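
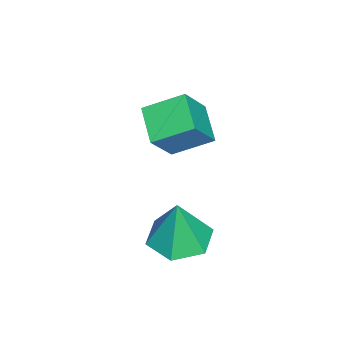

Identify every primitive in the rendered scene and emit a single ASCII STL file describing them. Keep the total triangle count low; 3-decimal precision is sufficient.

solid 
facet normal -0.558 0.255 -0.790
outer loop
vertex -3.772 1.768 2.696
vertex -2.684 2.402 2.132
vertex -3.389 0.508 2.019
endloop
endfacet
facet normal -0.789 -0.459 0.408
outer loop
vertex -2.536 0.118 3.228
vertex -3.772 1.768 2.696
vertex -3.389 0.508 2.019
endloop
endfacet
facet normal -0.557 0.255 -0.790
outer loop
vertex -3.389 0.508 2.019
vertex -2.684 2.402 2.132
vertex -2.301 1.142 1.456
endloop
endfacet
facet normal 0.259 -0.851 -0.457
outer loop
vertex -2.301 1.142 1.456
vertex -2.536 0.118 3.228
vertex -3.389 0.508 2.019
endloop
endfacet
facet normal -0.259 0.851 0.457
outer loop
vertex -3.772 1.768 2.696
vertex -1.831 2.012 3.341
vertex -2.684 2.402 2.132
endloop
endfacet
facet normal -0.789 -0.459 0.409
outer loop
vertex -2.919 1.378 3.904
vertex -3.772 1.768 2.696
vertex -2.536 0.118 3.228
endloop
endfacet
facet normal -0.259 0.851 0.457
outer loop
vertex -2.919 1.378 3.904
vertex -1.831 2.012 3.341
vertex -3.772 1.768 2.696
endloop
endfacet
facet normal 0.789 0.459 -0.409
outer loop
vertex -2.684 2.402 2.132
vertex -1.831 2.012 3.341
vertex -2.301 1.142 1.456
endloop
endfacet
facet normal 0.259 -0.851 -0.457
outer loop
vertex -1.448 0.752 2.664
vertex -2.536 0.118 3.228
vertex -2.301 1.142 1.456
endloop
endfacet
facet normal 0.789 0.459 -0.409
outer loop
vertex -2.301 1.142 1.456
vertex -1.831 2.012 3.341
vertex -1.448 0.752 2.664
endloop
endfacet
facet normal 0.558 -0.254 0.790
outer loop
vertex -1.448 0.752 2.664
vertex -2.919 1.378 3.904
vertex -2.536 0.118 3.228
endloop
endfacet
facet normal 0.557 -0.255 0.790
outer loop
vertex -1.831 2.012 3.341
vertex -2.919 1.378 3.904
vertex -1.448 0.752 2.664
endloop
endfacet
facet normal -0.133 0.002 -0.991
outer loop
vertex 0.736 1.275 -0.098
vertex 0.181 2.151 -0.022
vertex 1.211 2.198 -0.16
endloop
endfacet
facet normal 0.845 -0.412 0.341
outer loop
vertex 0.736 1.275 -0.098
vertex 1.211 2.198 -0.16
vertex 0.419 2.149 1.742
endloop
endfacet
facet normal -0.133 0.001 -0.991
outer loop
vertex 1.211 2.198 -0.16
vertex 0.181 2.151 -0.022
vertex 0.657 3.074 -0.085
endloop
endfacet
facet normal 0.806 0.480 0.348
outer loop
vertex 1.211 2.198 -0.16
vertex 0.657 3.074 -0.085
vertex 0.419 2.149 1.742
endloop
endfacet
facet normal -0.134 0.001 -0.991
outer loop
vertex 0.657 3.074 -0.085
vertex 0.181 2.151 -0.022
vertex -0.373 3.028 0.054
endloop
endfacet
facet normal 0.021 0.891 0.454
outer loop
vertex 0.657 3.074 -0.085
vertex -0.373 3.028 0.054
vertex 0.419 2.149 1.742
endloop
endfacet
facet normal -0.133 0.002 -0.991
outer loop
vertex -0.373 3.028 0.054
vertex 0.181 2.151 -0.022
vertex -0.848 2.105 0.116
endloop
endfacet
facet normal -0.725 0.410 0.554
outer loop
vertex -0.373 3.028 0.054
vertex -0.848 2.105 0.116
vertex 0.419 2.149 1.742
endloop
endfacet
facet normal -0.133 0.002 -0.991
outer loop
vertex -0.848 2.105 0.116
vertex 0.181 2.151 -0.022
vertex -0.294 1.229 0.04
endloop
endfacet
facet normal -0.685 -0.481 0.547
outer loop
vertex -0.848 2.105 0.116
vertex -0.294 1.229 0.04
vertex 0.419 2.149 1.742
endloop
endfacet
facet normal -0.133 0.002 -0.991
outer loop
vertex -0.294 1.229 0.04
vertex 0.181 2.151 -0.022
vertex 0.736 1.275 -0.098
endloop
endfacet
facet normal 0.099 -0.892 0.441
outer loop
vertex -0.294 1.229 0.04
vertex 0.736 1.275 -0.098
vertex 0.419 2.149 1.742
endloop
endfacet

endsolid


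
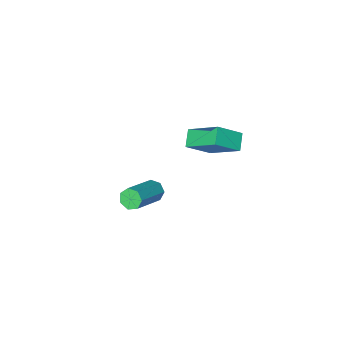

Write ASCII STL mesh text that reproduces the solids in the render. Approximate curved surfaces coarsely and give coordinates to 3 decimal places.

solid 
facet normal -0.585 -0.597 0.549
outer loop
vertex -3.219 -2.656 -1.204
vertex -4.52 -2.324 -2.23
vertex -2.66 -4.368 -2.468
endloop
endfacet
facet normal 0.770 -0.197 0.607
outer loop
vertex -2.04 -3.736 -3.05
vertex -3.219 -2.656 -1.204
vertex -2.66 -4.368 -2.468
endloop
endfacet
facet normal -0.585 -0.596 0.550
outer loop
vertex -2.66 -4.368 -2.468
vertex -4.52 -2.324 -2.23
vertex -3.962 -4.036 -3.493
endloop
endfacet
facet normal 0.254 -0.778 -0.575
outer loop
vertex -3.962 -4.036 -3.493
vertex -2.04 -3.736 -3.05
vertex -2.66 -4.368 -2.468
endloop
endfacet
facet normal -0.254 0.778 0.574
outer loop
vertex -3.219 -2.656 -1.204
vertex -3.9 -1.692 -2.812
vertex -4.52 -2.324 -2.23
endloop
endfacet
facet normal 0.770 -0.197 0.607
outer loop
vertex -2.598 -2.024 -1.787
vertex -3.219 -2.656 -1.204
vertex -2.04 -3.736 -3.05
endloop
endfacet
facet normal -0.253 0.779 0.574
outer loop
vertex -2.598 -2.024 -1.787
vertex -3.9 -1.692 -2.812
vertex -3.219 -2.656 -1.204
endloop
endfacet
facet normal -0.770 0.197 -0.607
outer loop
vertex -4.52 -2.324 -2.23
vertex -3.9 -1.692 -2.812
vertex -3.962 -4.036 -3.493
endloop
endfacet
facet normal 0.254 -0.779 -0.574
outer loop
vertex -3.341 -3.404 -4.076
vertex -2.04 -3.736 -3.05
vertex -3.962 -4.036 -3.493
endloop
endfacet
facet normal -0.770 0.197 -0.607
outer loop
vertex -3.962 -4.036 -3.493
vertex -3.9 -1.692 -2.812
vertex -3.341 -3.404 -4.076
endloop
endfacet
facet normal 0.585 0.596 -0.549
outer loop
vertex -3.341 -3.404 -4.076
vertex -2.598 -2.024 -1.787
vertex -2.04 -3.736 -3.05
endloop
endfacet
facet normal 0.585 0.597 -0.550
outer loop
vertex -3.9 -1.692 -2.812
vertex -2.598 -2.024 -1.787
vertex -3.341 -3.404 -4.076
endloop
endfacet
facet normal -0.825 -0.311 -0.471
outer loop
vertex 1.914 -1.814 -2.918
vertex 1.568 -1.456 -2.548
vertex 1.826 -1.313 -3.094
endloop
endfacet
facet normal 0.540 -0.193 -0.819
outer loop
vertex 1.914 -1.814 -2.918
vertex 1.826 -1.313 -3.094
vertex 3.697 -1.142 -1.901
endloop
endfacet
facet normal 0.540 -0.193 -0.819
outer loop
vertex 3.697 -1.142 -1.901
vertex 1.826 -1.313 -3.094
vertex 3.609 -0.642 -2.077
endloop
endfacet
facet normal 0.826 0.311 0.470
outer loop
vertex 3.697 -1.142 -1.901
vertex 3.609 -0.642 -2.077
vertex 3.352 -0.784 -1.532
endloop
endfacet
facet normal -0.825 -0.310 -0.471
outer loop
vertex 1.826 -1.313 -3.094
vertex 1.568 -1.456 -2.548
vertex 1.544 -0.92 -2.859
endloop
endfacet
facet normal 0.208 0.608 -0.766
outer loop
vertex 1.826 -1.313 -3.094
vertex 1.544 -0.92 -2.859
vertex 3.609 -0.642 -2.077
endloop
endfacet
facet normal 0.209 0.607 -0.767
outer loop
vertex 3.609 -0.642 -2.077
vertex 1.544 -0.92 -2.859
vertex 3.327 -0.248 -1.842
endloop
endfacet
facet normal 0.826 0.311 0.470
outer loop
vertex 3.609 -0.642 -2.077
vertex 3.327 -0.248 -1.842
vertex 3.352 -0.784 -1.532
endloop
endfacet
facet normal -0.826 -0.310 -0.471
outer loop
vertex 1.544 -0.92 -2.859
vertex 1.568 -1.456 -2.548
vertex 1.28 -0.93 -2.39
endloop
endfacet
facet normal -0.280 0.950 -0.137
outer loop
vertex 1.544 -0.92 -2.859
vertex 1.28 -0.93 -2.39
vertex 3.327 -0.248 -1.842
endloop
endfacet
facet normal -0.280 0.950 -0.135
outer loop
vertex 3.327 -0.248 -1.842
vertex 1.28 -0.93 -2.39
vertex 3.064 -0.259 -1.373
endloop
endfacet
facet normal 0.826 0.311 0.470
outer loop
vertex 3.327 -0.248 -1.842
vertex 3.064 -0.259 -1.373
vertex 3.352 -0.784 -1.532
endloop
endfacet
facet normal -0.826 -0.311 -0.470
outer loop
vertex 1.28 -0.93 -2.39
vertex 1.568 -1.456 -2.548
vertex 1.234 -1.336 -2.04
endloop
endfacet
facet normal -0.557 0.577 0.597
outer loop
vertex 1.28 -0.93 -2.39
vertex 1.234 -1.336 -2.04
vertex 3.064 -0.259 -1.373
endloop
endfacet
facet normal -0.557 0.578 0.596
outer loop
vertex 3.064 -0.259 -1.373
vertex 1.234 -1.336 -2.04
vertex 3.017 -0.665 -1.023
endloop
endfacet
facet normal 0.826 0.310 0.471
outer loop
vertex 3.064 -0.259 -1.373
vertex 3.017 -0.665 -1.023
vertex 3.352 -0.784 -1.532
endloop
endfacet
facet normal -0.826 -0.310 -0.470
outer loop
vertex 1.234 -1.336 -2.04
vertex 1.568 -1.456 -2.548
vertex 1.439 -1.832 -2.073
endloop
endfacet
facet normal -0.415 -0.230 0.880
outer loop
vertex 1.234 -1.336 -2.04
vertex 1.439 -1.832 -2.073
vertex 3.017 -0.665 -1.023
endloop
endfacet
facet normal -0.415 -0.230 0.880
outer loop
vertex 3.017 -0.665 -1.023
vertex 1.439 -1.832 -2.073
vertex 3.222 -1.161 -1.056
endloop
endfacet
facet normal 0.826 0.310 0.471
outer loop
vertex 3.017 -0.665 -1.023
vertex 3.222 -1.161 -1.056
vertex 3.352 -0.784 -1.532
endloop
endfacet
facet normal -0.826 -0.311 -0.470
outer loop
vertex 1.439 -1.832 -2.073
vertex 1.568 -1.456 -2.548
vertex 1.742 -2.045 -2.464
endloop
endfacet
facet normal 0.039 -0.864 0.501
outer loop
vertex 1.439 -1.832 -2.073
vertex 1.742 -2.045 -2.464
vertex 3.222 -1.161 -1.056
endloop
endfacet
facet normal 0.041 -0.865 0.500
outer loop
vertex 3.222 -1.161 -1.056
vertex 1.742 -2.045 -2.464
vertex 3.525 -1.373 -1.447
endloop
endfacet
facet normal 0.825 0.310 0.471
outer loop
vertex 3.222 -1.161 -1.056
vertex 3.525 -1.373 -1.447
vertex 3.352 -0.784 -1.532
endloop
endfacet
facet normal -0.825 -0.311 -0.471
outer loop
vertex 1.742 -2.045 -2.464
vertex 1.568 -1.456 -2.548
vertex 1.914 -1.814 -2.918
endloop
endfacet
facet normal 0.465 -0.848 -0.255
outer loop
vertex 1.742 -2.045 -2.464
vertex 1.914 -1.814 -2.918
vertex 3.525 -1.373 -1.447
endloop
endfacet
facet normal 0.465 -0.848 -0.255
outer loop
vertex 3.525 -1.373 -1.447
vertex 1.914 -1.814 -2.918
vertex 3.697 -1.142 -1.901
endloop
endfacet
facet normal 0.826 0.310 0.471
outer loop
vertex 3.525 -1.373 -1.447
vertex 3.697 -1.142 -1.901
vertex 3.352 -0.784 -1.532
endloop
endfacet

endsolid


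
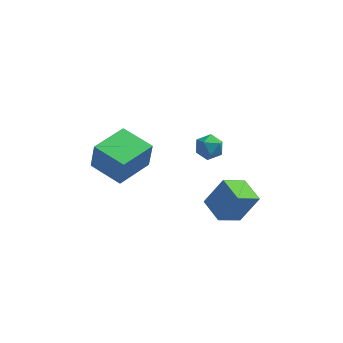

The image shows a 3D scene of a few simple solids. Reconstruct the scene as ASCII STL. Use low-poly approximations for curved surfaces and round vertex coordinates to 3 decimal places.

solid 
facet normal -0.780 0.617 0.103
outer loop
vertex -3.894 -0.9 0.371
vertex -2.674 0.666 0.231
vertex -4.075 -0.888 -1.068
endloop
endfacet
facet normal -0.613 -0.787 0.071
outer loop
vertex -2.686 -1.986 -1.251
vertex -3.894 -0.9 0.371
vertex -4.075 -0.888 -1.068
endloop
endfacet
facet normal -0.780 0.617 0.103
outer loop
vertex -4.075 -0.888 -1.068
vertex -2.674 0.666 0.231
vertex -2.855 0.678 -1.208
endloop
endfacet
facet normal -0.124 0.008 -0.992
outer loop
vertex -2.855 0.678 -1.208
vertex -2.686 -1.986 -1.251
vertex -4.075 -0.888 -1.068
endloop
endfacet
facet normal 0.124 -0.008 0.992
outer loop
vertex -3.894 -0.9 0.371
vertex -1.285 -0.432 0.048
vertex -2.674 0.666 0.231
endloop
endfacet
facet normal -0.613 -0.787 0.071
outer loop
vertex -2.505 -1.998 0.188
vertex -3.894 -0.9 0.371
vertex -2.686 -1.986 -1.251
endloop
endfacet
facet normal 0.124 -0.008 0.992
outer loop
vertex -2.505 -1.998 0.188
vertex -1.285 -0.432 0.048
vertex -3.894 -0.9 0.371
endloop
endfacet
facet normal 0.613 0.787 -0.071
outer loop
vertex -2.674 0.666 0.231
vertex -1.285 -0.432 0.048
vertex -2.855 0.678 -1.208
endloop
endfacet
facet normal -0.124 0.008 -0.992
outer loop
vertex -1.466 -0.42 -1.391
vertex -2.686 -1.986 -1.251
vertex -2.855 0.678 -1.208
endloop
endfacet
facet normal 0.613 0.787 -0.071
outer loop
vertex -2.855 0.678 -1.208
vertex -1.285 -0.432 0.048
vertex -1.466 -0.42 -1.391
endloop
endfacet
facet normal 0.780 -0.617 -0.103
outer loop
vertex -1.466 -0.42 -1.391
vertex -2.505 -1.998 0.188
vertex -2.686 -1.986 -1.251
endloop
endfacet
facet normal 0.780 -0.617 -0.103
outer loop
vertex -1.285 -0.432 0.048
vertex -2.505 -1.998 0.188
vertex -1.466 -0.42 -1.391
endloop
endfacet
facet normal -0.519 -0.177 -0.836
outer loop
vertex 1.751 -2.673 -3.16
vertex 1.073 -1.543 -2.978
vertex 2.745 -1.951 -3.93
endloop
endfacet
facet normal 0.510 -0.849 -0.137
outer loop
vertex 3.607 -1.657 -2.542
vertex 1.751 -2.673 -3.16
vertex 2.745 -1.951 -3.93
endloop
endfacet
facet normal -0.519 -0.177 -0.836
outer loop
vertex 2.745 -1.951 -3.93
vertex 1.073 -1.543 -2.978
vertex 2.067 -0.822 -3.748
endloop
endfacet
facet normal 0.686 0.497 -0.531
outer loop
vertex 2.067 -0.822 -3.748
vertex 3.607 -1.657 -2.542
vertex 2.745 -1.951 -3.93
endloop
endfacet
facet normal -0.686 -0.497 0.531
outer loop
vertex 1.751 -2.673 -3.16
vertex 1.935 -1.249 -1.59
vertex 1.073 -1.543 -2.978
endloop
endfacet
facet normal 0.510 -0.849 -0.136
outer loop
vertex 2.613 -2.378 -1.772
vertex 1.751 -2.673 -3.16
vertex 3.607 -1.657 -2.542
endloop
endfacet
facet normal -0.686 -0.497 0.532
outer loop
vertex 2.613 -2.378 -1.772
vertex 1.935 -1.249 -1.59
vertex 1.751 -2.673 -3.16
endloop
endfacet
facet normal -0.510 0.849 0.137
outer loop
vertex 1.073 -1.543 -2.978
vertex 1.935 -1.249 -1.59
vertex 2.067 -0.822 -3.748
endloop
endfacet
facet normal 0.686 0.497 -0.532
outer loop
vertex 2.929 -0.527 -2.36
vertex 3.607 -1.657 -2.542
vertex 2.067 -0.822 -3.748
endloop
endfacet
facet normal -0.511 0.849 0.137
outer loop
vertex 2.067 -0.822 -3.748
vertex 1.935 -1.249 -1.59
vertex 2.929 -0.527 -2.36
endloop
endfacet
facet normal 0.519 0.177 0.836
outer loop
vertex 2.929 -0.527 -2.36
vertex 2.613 -2.378 -1.772
vertex 3.607 -1.657 -2.542
endloop
endfacet
facet normal 0.519 0.177 0.836
outer loop
vertex 1.935 -1.249 -1.59
vertex 2.613 -2.378 -1.772
vertex 2.929 -0.527 -2.36
endloop
endfacet
facet normal -0.352 0.835 0.424
outer loop
vertex 1.177 2.318 -2.125
vertex 0.648 1.913 -1.766
vertex 1.321 2.031 -1.44
endloop
endfacet
facet normal 0.349 0.888 0.299
outer loop
vertex 1.177 2.318 -2.125
vertex 1.321 2.031 -1.44
vertex 1.851 2.005 -1.981
endloop
endfacet
facet normal 0.455 0.796 -0.400
outer loop
vertex 1.177 2.318 -2.125
vertex 1.851 2.005 -1.981
vertex 1.505 1.871 -2.641
endloop
endfacet
facet normal -0.179 0.685 -0.707
outer loop
vertex 1.177 2.318 -2.125
vertex 1.505 1.871 -2.641
vertex 0.761 1.814 -2.508
endloop
endfacet
facet normal -0.677 0.709 -0.198
outer loop
vertex 1.177 2.318 -2.125
vertex 0.761 1.814 -2.508
vertex 0.648 1.913 -1.766
endloop
endfacet
facet normal 0.676 0.357 0.645
outer loop
vertex 1.851 2.005 -1.981
vertex 1.321 2.031 -1.44
vertex 1.739 1.406 -1.532
endloop
endfacet
facet normal -0.458 0.270 0.847
outer loop
vertex 1.321 2.031 -1.44
vertex 0.648 1.913 -1.766
vertex 0.995 1.349 -1.399
endloop
endfacet
facet normal -0.985 0.065 -0.159
outer loop
vertex 0.648 1.913 -1.766
vertex 0.761 1.814 -2.508
vertex 0.649 1.215 -2.059
endloop
endfacet
facet normal -0.178 0.026 -0.984
outer loop
vertex 0.761 1.814 -2.508
vertex 1.505 1.871 -2.641
vertex 1.179 1.189 -2.6
endloop
endfacet
facet normal 0.849 0.206 -0.487
outer loop
vertex 1.505 1.871 -2.641
vertex 1.851 2.005 -1.981
vertex 1.852 1.307 -2.274
endloop
endfacet
facet normal 0.179 -0.685 0.707
outer loop
vertex 1.323 0.902 -1.915
vertex 1.739 1.406 -1.532
vertex 0.995 1.349 -1.399
endloop
endfacet
facet normal -0.455 -0.796 0.400
outer loop
vertex 1.323 0.902 -1.915
vertex 0.995 1.349 -1.399
vertex 0.649 1.215 -2.059
endloop
endfacet
facet normal -0.349 -0.888 -0.299
outer loop
vertex 1.323 0.902 -1.915
vertex 0.649 1.215 -2.059
vertex 1.179 1.189 -2.6
endloop
endfacet
facet normal 0.352 -0.835 -0.424
outer loop
vertex 1.323 0.902 -1.915
vertex 1.179 1.189 -2.6
vertex 1.852 1.307 -2.274
endloop
endfacet
facet normal 0.677 -0.709 0.198
outer loop
vertex 1.323 0.902 -1.915
vertex 1.852 1.307 -2.274
vertex 1.739 1.406 -1.532
endloop
endfacet
facet normal 0.178 -0.026 0.984
outer loop
vertex 0.995 1.349 -1.399
vertex 1.739 1.406 -1.532
vertex 1.321 2.031 -1.44
endloop
endfacet
facet normal -0.849 -0.206 0.487
outer loop
vertex 0.649 1.215 -2.059
vertex 0.995 1.349 -1.399
vertex 0.648 1.913 -1.766
endloop
endfacet
facet normal -0.676 -0.357 -0.645
outer loop
vertex 1.179 1.189 -2.6
vertex 0.649 1.215 -2.059
vertex 0.761 1.814 -2.508
endloop
endfacet
facet normal 0.458 -0.270 -0.847
outer loop
vertex 1.852 1.307 -2.274
vertex 1.179 1.189 -2.6
vertex 1.505 1.871 -2.641
endloop
endfacet
facet normal 0.985 -0.065 0.159
outer loop
vertex 1.739 1.406 -1.532
vertex 1.852 1.307 -2.274
vertex 1.851 2.005 -1.981
endloop
endfacet

endsolid


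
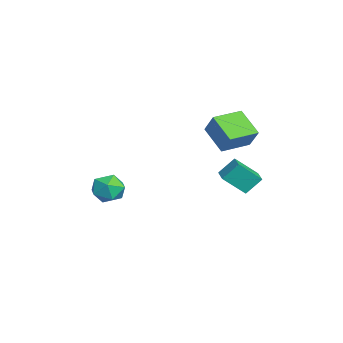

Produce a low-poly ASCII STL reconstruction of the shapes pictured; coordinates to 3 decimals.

solid 
facet normal -0.703 -0.415 0.577
outer loop
vertex -1.348 2.332 4.526
vertex -2.35 4.119 4.59
vertex -2.194 1.905 3.188
endloop
endfacet
facet normal 0.489 -0.872 -0.031
outer loop
vertex -0.71 2.781 1.97
vertex -1.348 2.332 4.526
vertex -2.194 1.905 3.188
endloop
endfacet
facet normal -0.704 -0.415 0.577
outer loop
vertex -2.194 1.905 3.188
vertex -2.35 4.119 4.59
vertex -3.196 3.692 3.251
endloop
endfacet
facet normal -0.516 -0.261 -0.816
outer loop
vertex -3.196 3.692 3.251
vertex -0.71 2.781 1.97
vertex -2.194 1.905 3.188
endloop
endfacet
facet normal 0.516 0.260 0.816
outer loop
vertex -1.348 2.332 4.526
vertex -0.866 4.995 3.372
vertex -2.35 4.119 4.59
endloop
endfacet
facet normal 0.489 -0.872 -0.031
outer loop
vertex 0.136 3.208 3.309
vertex -1.348 2.332 4.526
vertex -0.71 2.781 1.97
endloop
endfacet
facet normal 0.516 0.260 0.816
outer loop
vertex 0.136 3.208 3.309
vertex -0.866 4.995 3.372
vertex -1.348 2.332 4.526
endloop
endfacet
facet normal -0.489 0.872 0.031
outer loop
vertex -2.35 4.119 4.59
vertex -0.866 4.995 3.372
vertex -3.196 3.692 3.251
endloop
endfacet
facet normal -0.516 -0.260 -0.816
outer loop
vertex -1.712 4.568 2.034
vertex -0.71 2.781 1.97
vertex -3.196 3.692 3.251
endloop
endfacet
facet normal -0.489 0.872 0.031
outer loop
vertex -3.196 3.692 3.251
vertex -0.866 4.995 3.372
vertex -1.712 4.568 2.034
endloop
endfacet
facet normal 0.703 0.415 -0.577
outer loop
vertex -1.712 4.568 2.034
vertex 0.136 3.208 3.309
vertex -0.71 2.781 1.97
endloop
endfacet
facet normal 0.703 0.415 -0.577
outer loop
vertex -0.866 4.995 3.372
vertex 0.136 3.208 3.309
vertex -1.712 4.568 2.034
endloop
endfacet
facet normal 0.439 0.461 0.771
outer loop
vertex -1.506 -2.899 -1.223
vertex -2.182 -3.531 -0.46
vertex -1.118 -3.956 -0.812
endloop
endfacet
facet normal 0.886 0.410 0.217
outer loop
vertex -1.506 -2.899 -1.223
vertex -1.118 -3.956 -0.812
vertex -0.968 -3.67 -1.966
endloop
endfacet
facet normal 0.584 0.737 -0.341
outer loop
vertex -1.506 -2.899 -1.223
vertex -0.968 -3.67 -1.966
vertex -1.939 -3.068 -2.328
endloop
endfacet
facet normal -0.050 0.990 -0.132
outer loop
vertex -1.506 -2.899 -1.223
vertex -1.939 -3.068 -2.328
vertex -2.689 -2.982 -1.397
endloop
endfacet
facet normal -0.139 0.820 0.556
outer loop
vertex -1.506 -2.899 -1.223
vertex -2.689 -2.982 -1.397
vertex -2.182 -3.531 -0.46
endloop
endfacet
facet normal 0.958 -0.282 0.055
outer loop
vertex -0.968 -3.67 -1.966
vertex -1.118 -3.956 -0.812
vertex -1.311 -4.778 -1.663
endloop
endfacet
facet normal 0.236 -0.198 0.951
outer loop
vertex -1.118 -3.956 -0.812
vertex -2.182 -3.531 -0.46
vertex -2.061 -4.692 -0.732
endloop
endfacet
facet normal -0.701 0.382 0.603
outer loop
vertex -2.182 -3.531 -0.46
vertex -2.689 -2.982 -1.397
vertex -3.032 -4.09 -1.094
endloop
endfacet
facet normal -0.556 0.657 -0.509
outer loop
vertex -2.689 -2.982 -1.397
vertex -1.939 -3.068 -2.328
vertex -2.882 -3.804 -2.248
endloop
endfacet
facet normal 0.469 0.247 -0.848
outer loop
vertex -1.939 -3.068 -2.328
vertex -0.968 -3.67 -1.966
vertex -1.818 -4.229 -2.6
endloop
endfacet
facet normal 0.050 -0.990 0.132
outer loop
vertex -2.494 -4.861 -1.837
vertex -1.311 -4.778 -1.663
vertex -2.061 -4.692 -0.732
endloop
endfacet
facet normal -0.584 -0.737 0.341
outer loop
vertex -2.494 -4.861 -1.837
vertex -2.061 -4.692 -0.732
vertex -3.032 -4.09 -1.094
endloop
endfacet
facet normal -0.886 -0.410 -0.217
outer loop
vertex -2.494 -4.861 -1.837
vertex -3.032 -4.09 -1.094
vertex -2.882 -3.804 -2.248
endloop
endfacet
facet normal -0.439 -0.461 -0.771
outer loop
vertex -2.494 -4.861 -1.837
vertex -2.882 -3.804 -2.248
vertex -1.818 -4.229 -2.6
endloop
endfacet
facet normal 0.139 -0.820 -0.556
outer loop
vertex -2.494 -4.861 -1.837
vertex -1.818 -4.229 -2.6
vertex -1.311 -4.778 -1.663
endloop
endfacet
facet normal 0.556 -0.657 0.509
outer loop
vertex -2.061 -4.692 -0.732
vertex -1.311 -4.778 -1.663
vertex -1.118 -3.956 -0.812
endloop
endfacet
facet normal -0.469 -0.247 0.848
outer loop
vertex -3.032 -4.09 -1.094
vertex -2.061 -4.692 -0.732
vertex -2.182 -3.531 -0.46
endloop
endfacet
facet normal -0.958 0.282 -0.055
outer loop
vertex -2.882 -3.804 -2.248
vertex -3.032 -4.09 -1.094
vertex -2.689 -2.982 -1.397
endloop
endfacet
facet normal -0.236 0.198 -0.951
outer loop
vertex -1.818 -4.229 -2.6
vertex -2.882 -3.804 -2.248
vertex -1.939 -3.068 -2.328
endloop
endfacet
facet normal 0.701 -0.382 -0.603
outer loop
vertex -1.311 -4.778 -1.663
vertex -1.818 -4.229 -2.6
vertex -0.968 -3.67 -1.966
endloop
endfacet
facet normal -0.995 -0.081 -0.062
outer loop
vertex 1.552 2.394 1.262
vertex 1.409 3.347 2.305
vertex 1.518 3.772 -0.002
endloop
endfacet
facet normal 0.101 -0.671 -0.734
outer loop
vertex 2.751 3.873 0.075
vertex 1.552 2.394 1.262
vertex 1.518 3.772 -0.002
endloop
endfacet
facet normal -0.995 -0.082 -0.062
outer loop
vertex 1.518 3.772 -0.002
vertex 1.409 3.347 2.305
vertex 1.374 4.725 1.041
endloop
endfacet
facet normal -0.018 0.737 -0.676
outer loop
vertex 1.374 4.725 1.041
vertex 2.751 3.873 0.075
vertex 1.518 3.772 -0.002
endloop
endfacet
facet normal 0.018 -0.737 0.676
outer loop
vertex 1.552 2.394 1.262
vertex 2.642 3.448 2.382
vertex 1.409 3.347 2.305
endloop
endfacet
facet normal 0.101 -0.671 -0.734
outer loop
vertex 2.786 2.495 1.339
vertex 1.552 2.394 1.262
vertex 2.751 3.873 0.075
endloop
endfacet
facet normal 0.018 -0.737 0.676
outer loop
vertex 2.786 2.495 1.339
vertex 2.642 3.448 2.382
vertex 1.552 2.394 1.262
endloop
endfacet
facet normal -0.101 0.671 0.734
outer loop
vertex 1.409 3.347 2.305
vertex 2.642 3.448 2.382
vertex 1.374 4.725 1.041
endloop
endfacet
facet normal -0.018 0.737 -0.676
outer loop
vertex 2.608 4.826 1.118
vertex 2.751 3.873 0.075
vertex 1.374 4.725 1.041
endloop
endfacet
facet normal -0.101 0.671 0.734
outer loop
vertex 1.374 4.725 1.041
vertex 2.642 3.448 2.382
vertex 2.608 4.826 1.118
endloop
endfacet
facet normal 0.995 0.082 0.062
outer loop
vertex 2.608 4.826 1.118
vertex 2.786 2.495 1.339
vertex 2.751 3.873 0.075
endloop
endfacet
facet normal 0.995 0.082 0.063
outer loop
vertex 2.642 3.448 2.382
vertex 2.786 2.495 1.339
vertex 2.608 4.826 1.118
endloop
endfacet

endsolid


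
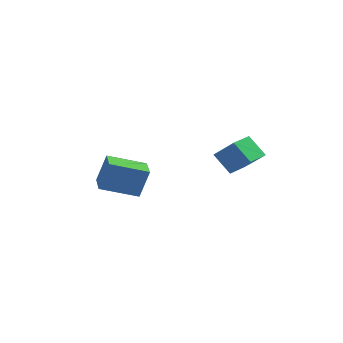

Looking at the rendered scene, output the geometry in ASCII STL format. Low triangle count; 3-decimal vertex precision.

solid 
facet normal -0.809 -0.503 0.304
outer loop
vertex -2.608 -3.929 -2.329
vertex -3.369 -2.707 -2.33
vertex -3.04 -4.2 -3.929
endloop
endfacet
facet normal 0.529 -0.849 0.001
outer loop
vertex -1.391 -3.173 -4.55
vertex -2.608 -3.929 -2.329
vertex -3.04 -4.2 -3.929
endloop
endfacet
facet normal -0.809 -0.504 0.304
outer loop
vertex -3.04 -4.2 -3.929
vertex -3.369 -2.707 -2.33
vertex -3.802 -2.978 -3.931
endloop
endfacet
facet normal -0.258 -0.162 -0.953
outer loop
vertex -3.802 -2.978 -3.931
vertex -1.391 -3.173 -4.55
vertex -3.04 -4.2 -3.929
endloop
endfacet
facet normal 0.258 0.162 0.953
outer loop
vertex -2.608 -3.929 -2.329
vertex -1.72 -1.68 -2.951
vertex -3.369 -2.707 -2.33
endloop
endfacet
facet normal 0.529 -0.849 0.001
outer loop
vertex -0.958 -2.902 -2.949
vertex -2.608 -3.929 -2.329
vertex -1.391 -3.173 -4.55
endloop
endfacet
facet normal 0.257 0.162 0.953
outer loop
vertex -0.958 -2.902 -2.949
vertex -1.72 -1.68 -2.951
vertex -2.608 -3.929 -2.329
endloop
endfacet
facet normal -0.529 0.849 -0.001
outer loop
vertex -3.369 -2.707 -2.33
vertex -1.72 -1.68 -2.951
vertex -3.802 -2.978 -3.931
endloop
endfacet
facet normal -0.258 -0.161 -0.953
outer loop
vertex -2.152 -1.951 -4.551
vertex -1.391 -3.173 -4.55
vertex -3.802 -2.978 -3.931
endloop
endfacet
facet normal -0.529 0.849 -0.001
outer loop
vertex -3.802 -2.978 -3.931
vertex -1.72 -1.68 -2.951
vertex -2.152 -1.951 -4.551
endloop
endfacet
facet normal 0.809 0.503 -0.304
outer loop
vertex -2.152 -1.951 -4.551
vertex -0.958 -2.902 -2.949
vertex -1.391 -3.173 -4.55
endloop
endfacet
facet normal 0.809 0.504 -0.304
outer loop
vertex -1.72 -1.68 -2.951
vertex -0.958 -2.902 -2.949
vertex -2.152 -1.951 -4.551
endloop
endfacet
facet normal -0.664 0.104 0.741
outer loop
vertex 3.032 -2.136 -0.631
vertex 3.254 -0.815 -0.618
vertex 1.923 -1.94 -1.652
endloop
endfacet
facet normal -0.166 -0.986 -0.010
outer loop
vertex 2.846 -2.085 -2.682
vertex 3.032 -2.136 -0.631
vertex 1.923 -1.94 -1.652
endloop
endfacet
facet normal -0.664 0.105 0.740
outer loop
vertex 1.923 -1.94 -1.652
vertex 3.254 -0.815 -0.618
vertex 2.145 -0.619 -1.64
endloop
endfacet
facet normal -0.729 0.129 -0.672
outer loop
vertex 2.145 -0.619 -1.64
vertex 2.846 -2.085 -2.682
vertex 1.923 -1.94 -1.652
endloop
endfacet
facet normal 0.729 -0.129 0.672
outer loop
vertex 3.032 -2.136 -0.631
vertex 4.177 -0.96 -1.648
vertex 3.254 -0.815 -0.618
endloop
endfacet
facet normal -0.166 -0.986 -0.010
outer loop
vertex 3.955 -2.281 -1.66
vertex 3.032 -2.136 -0.631
vertex 2.846 -2.085 -2.682
endloop
endfacet
facet normal 0.729 -0.129 0.672
outer loop
vertex 3.955 -2.281 -1.66
vertex 4.177 -0.96 -1.648
vertex 3.032 -2.136 -0.631
endloop
endfacet
facet normal 0.166 0.986 0.010
outer loop
vertex 3.254 -0.815 -0.618
vertex 4.177 -0.96 -1.648
vertex 2.145 -0.619 -1.64
endloop
endfacet
facet normal -0.729 0.129 -0.672
outer loop
vertex 3.068 -0.764 -2.669
vertex 2.846 -2.085 -2.682
vertex 2.145 -0.619 -1.64
endloop
endfacet
facet normal 0.166 0.986 0.010
outer loop
vertex 2.145 -0.619 -1.64
vertex 4.177 -0.96 -1.648
vertex 3.068 -0.764 -2.669
endloop
endfacet
facet normal 0.664 -0.104 -0.740
outer loop
vertex 3.068 -0.764 -2.669
vertex 3.955 -2.281 -1.66
vertex 2.846 -2.085 -2.682
endloop
endfacet
facet normal 0.664 -0.105 -0.741
outer loop
vertex 4.177 -0.96 -1.648
vertex 3.955 -2.281 -1.66
vertex 3.068 -0.764 -2.669
endloop
endfacet

endsolid


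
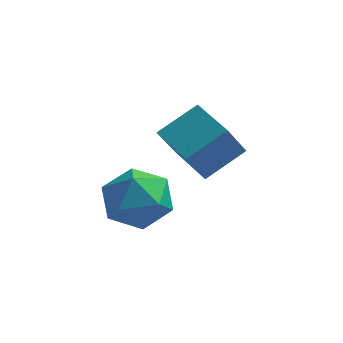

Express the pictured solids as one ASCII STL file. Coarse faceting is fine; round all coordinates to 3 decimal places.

solid 
facet normal -0.627 -0.577 -0.523
outer loop
vertex -0.949 0.985 -1.031
vertex -2.23 2.131 -0.76
vertex -0.537 1.767 -2.389
endloop
endfacet
facet normal 0.736 -0.659 -0.156
outer loop
vertex 0.53 2.749 -1.5
vertex -0.949 0.985 -1.031
vertex -0.537 1.767 -2.389
endloop
endfacet
facet normal -0.627 -0.577 -0.523
outer loop
vertex -0.537 1.767 -2.389
vertex -2.23 2.131 -0.76
vertex -1.818 2.913 -2.117
endloop
endfacet
facet normal 0.254 0.483 -0.838
outer loop
vertex -1.818 2.913 -2.117
vertex 0.53 2.749 -1.5
vertex -0.537 1.767 -2.389
endloop
endfacet
facet normal -0.254 -0.482 0.838
outer loop
vertex -0.949 0.985 -1.031
vertex -1.163 3.113 0.129
vertex -2.23 2.131 -0.76
endloop
endfacet
facet normal 0.736 -0.659 -0.156
outer loop
vertex 0.118 1.967 -0.143
vertex -0.949 0.985 -1.031
vertex 0.53 2.749 -1.5
endloop
endfacet
facet normal -0.254 -0.483 0.838
outer loop
vertex 0.118 1.967 -0.143
vertex -1.163 3.113 0.129
vertex -0.949 0.985 -1.031
endloop
endfacet
facet normal -0.736 0.659 0.156
outer loop
vertex -2.23 2.131 -0.76
vertex -1.163 3.113 0.129
vertex -1.818 2.913 -2.117
endloop
endfacet
facet normal 0.254 0.482 -0.838
outer loop
vertex -0.751 3.895 -1.229
vertex 0.53 2.749 -1.5
vertex -1.818 2.913 -2.117
endloop
endfacet
facet normal -0.736 0.659 0.156
outer loop
vertex -1.818 2.913 -2.117
vertex -1.163 3.113 0.129
vertex -0.751 3.895 -1.229
endloop
endfacet
facet normal 0.627 0.577 0.523
outer loop
vertex -0.751 3.895 -1.229
vertex 0.118 1.967 -0.143
vertex 0.53 2.749 -1.5
endloop
endfacet
facet normal 0.627 0.577 0.523
outer loop
vertex -1.163 3.113 0.129
vertex 0.118 1.967 -0.143
vertex -0.751 3.895 -1.229
endloop
endfacet
facet normal 0.126 0.343 0.931
outer loop
vertex -2.58 0.615 -1.52
vertex -2.181 -0.515 -1.158
vertex -1.363 0.332 -1.58
endloop
endfacet
facet normal 0.223 0.864 0.452
outer loop
vertex -2.58 0.615 -1.52
vertex -1.363 0.332 -1.58
vertex -1.906 0.962 -2.515
endloop
endfacet
facet normal -0.375 0.924 0.068
outer loop
vertex -2.58 0.615 -1.52
vertex -1.906 0.962 -2.515
vertex -3.06 0.505 -2.671
endloop
endfacet
facet normal -0.843 0.441 0.309
outer loop
vertex -2.58 0.615 -1.52
vertex -3.06 0.505 -2.671
vertex -3.23 -0.408 -1.832
endloop
endfacet
facet normal -0.533 0.082 0.842
outer loop
vertex -2.58 0.615 -1.52
vertex -3.23 -0.408 -1.832
vertex -2.181 -0.515 -1.158
endloop
endfacet
facet normal 0.748 0.664 0.013
outer loop
vertex -1.906 0.962 -2.515
vertex -1.363 0.332 -1.58
vertex -1.09 0.048 -2.768
endloop
endfacet
facet normal 0.591 -0.179 0.787
outer loop
vertex -1.363 0.332 -1.58
vertex -2.181 -0.515 -1.158
vertex -1.26 -0.865 -1.929
endloop
endfacet
facet normal -0.474 -0.601 0.643
outer loop
vertex -2.181 -0.515 -1.158
vertex -3.23 -0.408 -1.832
vertex -2.414 -1.322 -2.085
endloop
endfacet
facet normal -0.975 -0.020 -0.219
outer loop
vertex -3.23 -0.408 -1.832
vertex -3.06 0.505 -2.671
vertex -2.957 -0.692 -3.02
endloop
endfacet
facet normal -0.220 0.762 -0.609
outer loop
vertex -3.06 0.505 -2.671
vertex -1.906 0.962 -2.515
vertex -2.139 0.155 -3.442
endloop
endfacet
facet normal 0.843 -0.441 -0.309
outer loop
vertex -1.74 -0.975 -3.08
vertex -1.09 0.048 -2.768
vertex -1.26 -0.865 -1.929
endloop
endfacet
facet normal 0.375 -0.924 -0.068
outer loop
vertex -1.74 -0.975 -3.08
vertex -1.26 -0.865 -1.929
vertex -2.414 -1.322 -2.085
endloop
endfacet
facet normal -0.223 -0.864 -0.452
outer loop
vertex -1.74 -0.975 -3.08
vertex -2.414 -1.322 -2.085
vertex -2.957 -0.692 -3.02
endloop
endfacet
facet normal -0.126 -0.343 -0.931
outer loop
vertex -1.74 -0.975 -3.08
vertex -2.957 -0.692 -3.02
vertex -2.139 0.155 -3.442
endloop
endfacet
facet normal 0.533 -0.082 -0.842
outer loop
vertex -1.74 -0.975 -3.08
vertex -2.139 0.155 -3.442
vertex -1.09 0.048 -2.768
endloop
endfacet
facet normal 0.975 0.020 0.219
outer loop
vertex -1.26 -0.865 -1.929
vertex -1.09 0.048 -2.768
vertex -1.363 0.332 -1.58
endloop
endfacet
facet normal 0.220 -0.762 0.609
outer loop
vertex -2.414 -1.322 -2.085
vertex -1.26 -0.865 -1.929
vertex -2.181 -0.515 -1.158
endloop
endfacet
facet normal -0.748 -0.664 -0.013
outer loop
vertex -2.957 -0.692 -3.02
vertex -2.414 -1.322 -2.085
vertex -3.23 -0.408 -1.832
endloop
endfacet
facet normal -0.591 0.179 -0.787
outer loop
vertex -2.139 0.155 -3.442
vertex -2.957 -0.692 -3.02
vertex -3.06 0.505 -2.671
endloop
endfacet
facet normal 0.474 0.601 -0.643
outer loop
vertex -1.09 0.048 -2.768
vertex -2.139 0.155 -3.442
vertex -1.906 0.962 -2.515
endloop
endfacet

endsolid


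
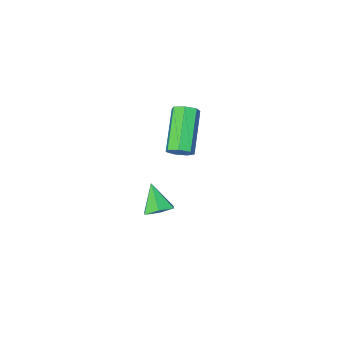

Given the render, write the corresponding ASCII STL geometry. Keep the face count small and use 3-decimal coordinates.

solid 
facet normal 0.087 0.625 -0.775
outer loop
vertex 2.983 0.022 -3.849
vertex 2.568 0.473 -3.532
vertex 3.25 0.503 -3.431
endloop
endfacet
facet normal 0.800 -0.579 0.155
outer loop
vertex 2.983 0.022 -3.849
vertex 3.25 0.503 -3.431
vertex 2.452 -0.353 -2.508
endloop
endfacet
facet normal 0.087 0.626 -0.775
outer loop
vertex 3.25 0.503 -3.431
vertex 2.568 0.473 -3.532
vertex 2.834 0.953 -3.114
endloop
endfacet
facet normal 0.687 0.131 0.715
outer loop
vertex 3.25 0.503 -3.431
vertex 2.834 0.953 -3.114
vertex 2.452 -0.353 -2.508
endloop
endfacet
facet normal 0.088 0.626 -0.775
outer loop
vertex 2.834 0.953 -3.114
vertex 2.568 0.473 -3.532
vertex 2.152 0.924 -3.215
endloop
endfacet
facet normal -0.149 0.452 0.880
outer loop
vertex 2.834 0.953 -3.114
vertex 2.152 0.924 -3.215
vertex 2.452 -0.353 -2.508
endloop
endfacet
facet normal 0.086 0.625 -0.776
outer loop
vertex 2.152 0.924 -3.215
vertex 2.568 0.473 -3.532
vertex 1.886 0.443 -3.632
endloop
endfacet
facet normal -0.873 0.063 0.484
outer loop
vertex 2.152 0.924 -3.215
vertex 1.886 0.443 -3.632
vertex 2.452 -0.353 -2.508
endloop
endfacet
facet normal 0.086 0.625 -0.776
outer loop
vertex 1.886 0.443 -3.632
vertex 2.568 0.473 -3.532
vertex 2.301 -0.008 -3.949
endloop
endfacet
facet normal -0.760 -0.646 -0.075
outer loop
vertex 1.886 0.443 -3.632
vertex 2.301 -0.008 -3.949
vertex 2.452 -0.353 -2.508
endloop
endfacet
facet normal 0.086 0.625 -0.776
outer loop
vertex 2.301 -0.008 -3.949
vertex 2.568 0.473 -3.532
vertex 2.983 0.022 -3.849
endloop
endfacet
facet normal 0.078 -0.968 -0.240
outer loop
vertex 2.301 -0.008 -3.949
vertex 2.983 0.022 -3.849
vertex 2.452 -0.353 -2.508
endloop
endfacet
facet normal 0.522 0.648 -0.555
outer loop
vertex 2.435 1.776 1.49
vertex 2.24 1.527 1.016
vertex 2.014 1.96 1.309
endloop
endfacet
facet normal -0.030 0.665 0.746
outer loop
vertex 2.435 1.776 1.49
vertex 2.014 1.96 1.309
vertex 1.375 0.463 2.618
endloop
endfacet
facet normal -0.031 0.666 0.746
outer loop
vertex 1.375 0.463 2.618
vertex 2.014 1.96 1.309
vertex 0.953 0.647 2.436
endloop
endfacet
facet normal -0.522 -0.647 0.556
outer loop
vertex 1.375 0.463 2.618
vertex 0.953 0.647 2.436
vertex 1.18 0.213 2.144
endloop
endfacet
facet normal 0.522 0.648 -0.555
outer loop
vertex 2.014 1.96 1.309
vertex 2.24 1.527 1.016
vertex 1.763 1.818 0.907
endloop
endfacet
facet normal -0.685 0.706 0.178
outer loop
vertex 2.014 1.96 1.309
vertex 1.763 1.818 0.907
vertex 0.953 0.647 2.436
endloop
endfacet
facet normal -0.685 0.706 0.178
outer loop
vertex 0.953 0.647 2.436
vertex 1.763 1.818 0.907
vertex 0.702 0.505 2.034
endloop
endfacet
facet normal -0.523 -0.647 0.555
outer loop
vertex 0.953 0.647 2.436
vertex 0.702 0.505 2.034
vertex 1.18 0.213 2.144
endloop
endfacet
facet normal 0.522 0.648 -0.555
outer loop
vertex 1.763 1.818 0.907
vertex 2.24 1.527 1.016
vertex 1.872 1.456 0.587
endloop
endfacet
facet normal -0.824 0.216 -0.524
outer loop
vertex 1.763 1.818 0.907
vertex 1.872 1.456 0.587
vertex 0.702 0.505 2.034
endloop
endfacet
facet normal -0.824 0.215 -0.525
outer loop
vertex 0.702 0.505 2.034
vertex 1.872 1.456 0.587
vertex 0.811 0.143 1.715
endloop
endfacet
facet normal -0.523 -0.647 0.555
outer loop
vertex 0.702 0.505 2.034
vertex 0.811 0.143 1.715
vertex 1.18 0.213 2.144
endloop
endfacet
facet normal 0.522 0.647 -0.555
outer loop
vertex 1.872 1.456 0.587
vertex 2.24 1.527 1.016
vertex 2.258 1.148 0.591
endloop
endfacet
facet normal -0.341 -0.438 -0.831
outer loop
vertex 1.872 1.456 0.587
vertex 2.258 1.148 0.591
vertex 0.811 0.143 1.715
endloop
endfacet
facet normal -0.343 -0.436 -0.832
outer loop
vertex 0.811 0.143 1.715
vertex 2.258 1.148 0.591
vertex 1.197 -0.166 1.718
endloop
endfacet
facet normal -0.522 -0.647 0.555
outer loop
vertex 0.811 0.143 1.715
vertex 1.197 -0.166 1.718
vertex 1.18 0.213 2.144
endloop
endfacet
facet normal 0.523 0.647 -0.555
outer loop
vertex 2.258 1.148 0.591
vertex 2.24 1.527 1.016
vertex 2.631 1.124 0.915
endloop
endfacet
facet normal 0.397 -0.761 -0.513
outer loop
vertex 2.258 1.148 0.591
vertex 2.631 1.124 0.915
vertex 1.197 -0.166 1.718
endloop
endfacet
facet normal 0.398 -0.761 -0.512
outer loop
vertex 1.197 -0.166 1.718
vertex 2.631 1.124 0.915
vertex 1.57 -0.189 2.042
endloop
endfacet
facet normal -0.522 -0.647 0.555
outer loop
vertex 1.197 -0.166 1.718
vertex 1.57 -0.189 2.042
vertex 1.18 0.213 2.144
endloop
endfacet
facet normal 0.523 0.646 -0.556
outer loop
vertex 2.631 1.124 0.915
vertex 2.24 1.527 1.016
vertex 2.71 1.404 1.315
endloop
endfacet
facet normal 0.837 -0.511 0.193
outer loop
vertex 2.631 1.124 0.915
vertex 2.71 1.404 1.315
vertex 1.57 -0.189 2.042
endloop
endfacet
facet normal 0.837 -0.512 0.192
outer loop
vertex 1.57 -0.189 2.042
vertex 2.71 1.404 1.315
vertex 1.649 0.09 2.442
endloop
endfacet
facet normal -0.522 -0.648 0.555
outer loop
vertex 1.57 -0.189 2.042
vertex 1.649 0.09 2.442
vertex 1.18 0.213 2.144
endloop
endfacet
facet normal 0.522 0.647 -0.555
outer loop
vertex 2.71 1.404 1.315
vertex 2.24 1.527 1.016
vertex 2.435 1.776 1.49
endloop
endfacet
facet normal 0.646 0.124 0.753
outer loop
vertex 2.71 1.404 1.315
vertex 2.435 1.776 1.49
vertex 1.649 0.09 2.442
endloop
endfacet
facet normal 0.649 0.122 0.751
outer loop
vertex 1.649 0.09 2.442
vertex 2.435 1.776 1.49
vertex 1.375 0.463 2.618
endloop
endfacet
facet normal -0.523 -0.646 0.556
outer loop
vertex 1.649 0.09 2.442
vertex 1.375 0.463 2.618
vertex 1.18 0.213 2.144
endloop
endfacet

endsolid


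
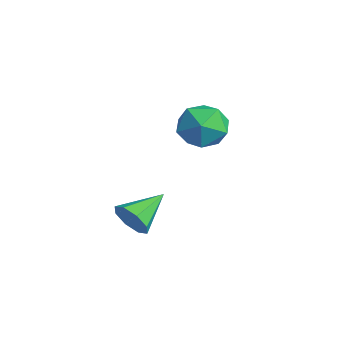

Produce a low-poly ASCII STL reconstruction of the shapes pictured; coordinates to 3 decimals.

solid 
facet normal -0.244 0.791 -0.561
outer loop
vertex -0.619 3.883 -2.58
vertex -1.704 3.805 -2.218
vertex -0.951 4.448 -1.64
endloop
endfacet
facet normal 0.436 0.831 -0.346
outer loop
vertex -0.619 3.883 -2.58
vertex -0.951 4.448 -1.64
vertex 0.061 3.91 -1.658
endloop
endfacet
facet normal 0.776 0.250 -0.579
outer loop
vertex -0.619 3.883 -2.58
vertex 0.061 3.91 -1.658
vertex -0.066 2.935 -2.248
endloop
endfacet
facet normal 0.307 -0.150 -0.940
outer loop
vertex -0.619 3.883 -2.58
vertex -0.066 2.935 -2.248
vertex -1.157 2.871 -2.594
endloop
endfacet
facet normal -0.323 0.185 -0.928
outer loop
vertex -0.619 3.883 -2.58
vertex -1.157 2.871 -2.594
vertex -1.704 3.805 -2.218
endloop
endfacet
facet normal 0.442 0.818 0.368
outer loop
vertex 0.061 3.91 -1.658
vertex -0.951 4.448 -1.64
vertex -0.603 3.849 -0.726
endloop
endfacet
facet normal -0.658 0.753 0.019
outer loop
vertex -0.951 4.448 -1.64
vertex -1.704 3.805 -2.218
vertex -1.694 3.785 -1.072
endloop
endfacet
facet normal -0.786 -0.229 -0.575
outer loop
vertex -1.704 3.805 -2.218
vertex -1.157 2.871 -2.594
vertex -1.821 2.81 -1.662
endloop
endfacet
facet normal 0.233 -0.770 -0.594
outer loop
vertex -1.157 2.871 -2.594
vertex -0.066 2.935 -2.248
vertex -0.809 2.272 -1.68
endloop
endfacet
facet normal 0.992 -0.123 -0.011
outer loop
vertex -0.066 2.935 -2.248
vertex 0.061 3.91 -1.658
vertex -0.056 2.915 -1.102
endloop
endfacet
facet normal -0.307 0.150 0.940
outer loop
vertex -1.141 2.837 -0.74
vertex -0.603 3.849 -0.726
vertex -1.694 3.785 -1.072
endloop
endfacet
facet normal -0.776 -0.250 0.579
outer loop
vertex -1.141 2.837 -0.74
vertex -1.694 3.785 -1.072
vertex -1.821 2.81 -1.662
endloop
endfacet
facet normal -0.436 -0.831 0.346
outer loop
vertex -1.141 2.837 -0.74
vertex -1.821 2.81 -1.662
vertex -0.809 2.272 -1.68
endloop
endfacet
facet normal 0.244 -0.791 0.561
outer loop
vertex -1.141 2.837 -0.74
vertex -0.809 2.272 -1.68
vertex -0.056 2.915 -1.102
endloop
endfacet
facet normal 0.323 -0.185 0.928
outer loop
vertex -1.141 2.837 -0.74
vertex -0.056 2.915 -1.102
vertex -0.603 3.849 -0.726
endloop
endfacet
facet normal -0.233 0.770 0.594
outer loop
vertex -1.694 3.785 -1.072
vertex -0.603 3.849 -0.726
vertex -0.951 4.448 -1.64
endloop
endfacet
facet normal -0.992 0.123 0.011
outer loop
vertex -1.821 2.81 -1.662
vertex -1.694 3.785 -1.072
vertex -1.704 3.805 -2.218
endloop
endfacet
facet normal -0.442 -0.818 -0.368
outer loop
vertex -0.809 2.272 -1.68
vertex -1.821 2.81 -1.662
vertex -1.157 2.871 -2.594
endloop
endfacet
facet normal 0.658 -0.753 -0.019
outer loop
vertex -0.056 2.915 -1.102
vertex -0.809 2.272 -1.68
vertex -0.066 2.935 -2.248
endloop
endfacet
facet normal 0.786 0.229 0.575
outer loop
vertex -0.603 3.849 -0.726
vertex -0.056 2.915 -1.102
vertex 0.061 3.91 -1.658
endloop
endfacet
facet normal 0.325 -0.874 -0.363
outer loop
vertex 3.552 -1.13 -2.634
vertex 2.981 -1.11 -3.193
vertex 3.736 -0.849 -3.146
endloop
endfacet
facet normal 0.689 0.502 0.523
outer loop
vertex 3.552 -1.13 -2.634
vertex 3.736 -0.849 -3.146
vertex 2.439 0.35 -2.587
endloop
endfacet
facet normal 0.325 -0.873 -0.363
outer loop
vertex 3.736 -0.849 -3.146
vertex 2.981 -1.11 -3.193
vertex 3.476 -0.721 -3.686
endloop
endfacet
facet normal 0.642 0.755 -0.130
outer loop
vertex 3.736 -0.849 -3.146
vertex 3.476 -0.721 -3.686
vertex 2.439 0.35 -2.587
endloop
endfacet
facet normal 0.325 -0.873 -0.363
outer loop
vertex 3.476 -0.721 -3.686
vertex 2.981 -1.11 -3.193
vertex 2.927 -0.821 -3.937
endloop
endfacet
facet normal 0.142 0.773 -0.619
outer loop
vertex 3.476 -0.721 -3.686
vertex 2.927 -0.821 -3.937
vertex 2.439 0.35 -2.587
endloop
endfacet
facet normal 0.324 -0.874 -0.363
outer loop
vertex 2.927 -0.821 -3.937
vertex 2.981 -1.11 -3.193
vertex 2.409 -1.09 -3.752
endloop
endfacet
facet normal -0.518 0.544 -0.660
outer loop
vertex 2.927 -0.821 -3.937
vertex 2.409 -1.09 -3.752
vertex 2.439 0.35 -2.587
endloop
endfacet
facet normal 0.324 -0.874 -0.362
outer loop
vertex 2.409 -1.09 -3.752
vertex 2.981 -1.11 -3.193
vertex 2.226 -1.37 -3.24
endloop
endfacet
facet normal -0.952 0.205 -0.228
outer loop
vertex 2.409 -1.09 -3.752
vertex 2.226 -1.37 -3.24
vertex 2.439 0.35 -2.587
endloop
endfacet
facet normal 0.324 -0.874 -0.362
outer loop
vertex 2.226 -1.37 -3.24
vertex 2.981 -1.11 -3.193
vertex 2.485 -1.498 -2.7
endloop
endfacet
facet normal -0.905 -0.048 0.423
outer loop
vertex 2.226 -1.37 -3.24
vertex 2.485 -1.498 -2.7
vertex 2.439 0.35 -2.587
endloop
endfacet
facet normal 0.323 -0.874 -0.363
outer loop
vertex 2.485 -1.498 -2.7
vertex 2.981 -1.11 -3.193
vertex 3.034 -1.399 -2.449
endloop
endfacet
facet normal -0.405 -0.066 0.912
outer loop
vertex 2.485 -1.498 -2.7
vertex 3.034 -1.399 -2.449
vertex 2.439 0.35 -2.587
endloop
endfacet
facet normal 0.324 -0.874 -0.363
outer loop
vertex 3.034 -1.399 -2.449
vertex 2.981 -1.11 -3.193
vertex 3.552 -1.13 -2.634
endloop
endfacet
facet normal 0.256 0.162 0.953
outer loop
vertex 3.034 -1.399 -2.449
vertex 3.552 -1.13 -2.634
vertex 2.439 0.35 -2.587
endloop
endfacet

endsolid


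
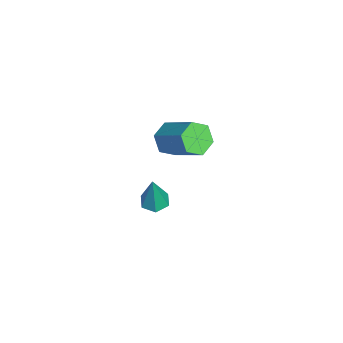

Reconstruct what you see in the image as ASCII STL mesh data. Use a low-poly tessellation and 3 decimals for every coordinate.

solid 
facet normal -0.567 -0.597 -0.568
outer loop
vertex 2.105 0.539 2.245
vertex 1.696 0.319 2.884
vertex 1.462 0.944 2.461
endloop
endfacet
facet normal 0.128 0.617 -0.776
outer loop
vertex 2.105 0.539 2.245
vertex 1.462 0.944 2.461
vertex 3.113 1.602 3.257
endloop
endfacet
facet normal 0.128 0.618 -0.776
outer loop
vertex 3.113 1.602 3.257
vertex 1.462 0.944 2.461
vertex 2.47 2.006 3.473
endloop
endfacet
facet normal 0.566 0.597 0.569
outer loop
vertex 3.113 1.602 3.257
vertex 2.47 2.006 3.473
vertex 2.704 1.381 3.896
endloop
endfacet
facet normal -0.566 -0.597 -0.569
outer loop
vertex 1.462 0.944 2.461
vertex 1.696 0.319 2.884
vertex 1.053 0.723 3.1
endloop
endfacet
facet normal -0.641 0.752 -0.150
outer loop
vertex 1.462 0.944 2.461
vertex 1.053 0.723 3.1
vertex 2.47 2.006 3.473
endloop
endfacet
facet normal -0.641 0.752 -0.151
outer loop
vertex 2.47 2.006 3.473
vertex 1.053 0.723 3.1
vertex 2.061 1.786 4.112
endloop
endfacet
facet normal 0.567 0.597 0.568
outer loop
vertex 2.47 2.006 3.473
vertex 2.061 1.786 4.112
vertex 2.704 1.381 3.896
endloop
endfacet
facet normal -0.566 -0.597 -0.569
outer loop
vertex 1.053 0.723 3.1
vertex 1.696 0.319 2.884
vertex 1.287 0.098 3.523
endloop
endfacet
facet normal -0.769 0.135 0.625
outer loop
vertex 1.053 0.723 3.1
vertex 1.287 0.098 3.523
vertex 2.061 1.786 4.112
endloop
endfacet
facet normal -0.769 0.135 0.625
outer loop
vertex 2.061 1.786 4.112
vertex 1.287 0.098 3.523
vertex 2.295 1.161 4.535
endloop
endfacet
facet normal 0.567 0.597 0.568
outer loop
vertex 2.061 1.786 4.112
vertex 2.295 1.161 4.535
vertex 2.704 1.381 3.896
endloop
endfacet
facet normal -0.566 -0.597 -0.569
outer loop
vertex 1.287 0.098 3.523
vertex 1.696 0.319 2.884
vertex 1.93 -0.306 3.307
endloop
endfacet
facet normal -0.128 -0.618 0.776
outer loop
vertex 1.287 0.098 3.523
vertex 1.93 -0.306 3.307
vertex 2.295 1.161 4.535
endloop
endfacet
facet normal -0.128 -0.618 0.776
outer loop
vertex 2.295 1.161 4.535
vertex 1.93 -0.306 3.307
vertex 2.938 0.756 4.319
endloop
endfacet
facet normal 0.567 0.597 0.568
outer loop
vertex 2.295 1.161 4.535
vertex 2.938 0.756 4.319
vertex 2.704 1.381 3.896
endloop
endfacet
facet normal -0.567 -0.597 -0.568
outer loop
vertex 1.93 -0.306 3.307
vertex 1.696 0.319 2.884
vertex 2.339 -0.086 2.668
endloop
endfacet
facet normal 0.641 -0.752 0.151
outer loop
vertex 1.93 -0.306 3.307
vertex 2.339 -0.086 2.668
vertex 2.938 0.756 4.319
endloop
endfacet
facet normal 0.642 -0.752 0.151
outer loop
vertex 2.938 0.756 4.319
vertex 2.339 -0.086 2.668
vertex 3.347 0.977 3.68
endloop
endfacet
facet normal 0.566 0.597 0.569
outer loop
vertex 2.938 0.756 4.319
vertex 3.347 0.977 3.68
vertex 2.704 1.381 3.896
endloop
endfacet
facet normal -0.567 -0.597 -0.568
outer loop
vertex 2.339 -0.086 2.668
vertex 1.696 0.319 2.884
vertex 2.105 0.539 2.245
endloop
endfacet
facet normal 0.769 -0.135 -0.625
outer loop
vertex 2.339 -0.086 2.668
vertex 2.105 0.539 2.245
vertex 3.347 0.977 3.68
endloop
endfacet
facet normal 0.769 -0.135 -0.625
outer loop
vertex 3.347 0.977 3.68
vertex 2.105 0.539 2.245
vertex 3.113 1.602 3.257
endloop
endfacet
facet normal 0.566 0.597 0.569
outer loop
vertex 3.347 0.977 3.68
vertex 3.113 1.602 3.257
vertex 2.704 1.381 3.896
endloop
endfacet
facet normal -0.215 0.046 -0.975
outer loop
vertex 1.364 -0.845 -2.036
vertex 1.014 -0.32 -1.934
vertex 1.637 -0.267 -2.069
endloop
endfacet
facet normal 0.902 -0.421 0.094
outer loop
vertex 1.364 -0.845 -2.036
vertex 1.637 -0.267 -2.069
vertex 1.386 -0.4 -0.246
endloop
endfacet
facet normal -0.215 0.047 -0.975
outer loop
vertex 1.637 -0.267 -2.069
vertex 1.014 -0.32 -1.934
vertex 1.286 0.258 -1.966
endloop
endfacet
facet normal 0.835 0.528 0.154
outer loop
vertex 1.637 -0.267 -2.069
vertex 1.286 0.258 -1.966
vertex 1.386 -0.4 -0.246
endloop
endfacet
facet normal -0.215 0.047 -0.975
outer loop
vertex 1.286 0.258 -1.966
vertex 1.014 -0.32 -1.934
vertex 0.663 0.206 -1.831
endloop
endfacet
facet normal -0.001 0.934 0.357
outer loop
vertex 1.286 0.258 -1.966
vertex 0.663 0.206 -1.831
vertex 1.386 -0.4 -0.246
endloop
endfacet
facet normal -0.216 0.046 -0.975
outer loop
vertex 0.663 0.206 -1.831
vertex 1.014 -0.32 -1.934
vertex 0.39 -0.373 -1.798
endloop
endfacet
facet normal -0.771 0.392 0.502
outer loop
vertex 0.663 0.206 -1.831
vertex 0.39 -0.373 -1.798
vertex 1.386 -0.4 -0.246
endloop
endfacet
facet normal -0.216 0.047 -0.975
outer loop
vertex 0.39 -0.373 -1.798
vertex 1.014 -0.32 -1.934
vertex 0.741 -0.898 -1.901
endloop
endfacet
facet normal -0.703 -0.557 0.442
outer loop
vertex 0.39 -0.373 -1.798
vertex 0.741 -0.898 -1.901
vertex 1.386 -0.4 -0.246
endloop
endfacet
facet normal -0.215 0.046 -0.975
outer loop
vertex 0.741 -0.898 -1.901
vertex 1.014 -0.32 -1.934
vertex 1.364 -0.845 -2.036
endloop
endfacet
facet normal 0.133 -0.962 0.238
outer loop
vertex 0.741 -0.898 -1.901
vertex 1.364 -0.845 -2.036
vertex 1.386 -0.4 -0.246
endloop
endfacet

endsolid


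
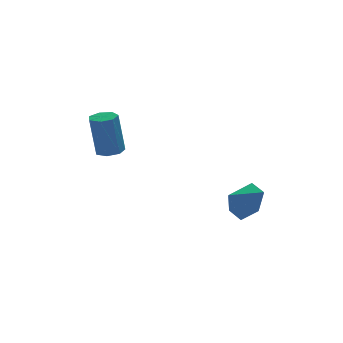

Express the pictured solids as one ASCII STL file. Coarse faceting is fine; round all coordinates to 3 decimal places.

solid 
facet normal 0.143 0.022 -0.990
outer loop
vertex -2.798 2.236 1.552
vertex -3.449 2.363 1.461
vertex -2.947 2.798 1.543
endloop
endfacet
facet normal 0.956 0.256 0.143
outer loop
vertex -2.798 2.236 1.552
vertex -2.947 2.798 1.543
vertex -3.099 2.191 3.65
endloop
endfacet
facet normal 0.956 0.256 0.143
outer loop
vertex -3.099 2.191 3.65
vertex -2.947 2.798 1.543
vertex -3.248 2.753 3.641
endloop
endfacet
facet normal -0.142 -0.022 0.990
outer loop
vertex -3.099 2.191 3.65
vertex -3.248 2.753 3.641
vertex -3.751 2.317 3.559
endloop
endfacet
facet normal 0.143 0.022 -0.990
outer loop
vertex -2.947 2.798 1.543
vertex -3.449 2.363 1.461
vertex -3.474 3.032 1.472
endloop
endfacet
facet normal 0.396 0.915 0.076
outer loop
vertex -2.947 2.798 1.543
vertex -3.474 3.032 1.472
vertex -3.248 2.753 3.641
endloop
endfacet
facet normal 0.396 0.915 0.076
outer loop
vertex -3.248 2.753 3.641
vertex -3.474 3.032 1.472
vertex -3.775 2.987 3.57
endloop
endfacet
facet normal -0.143 -0.021 0.990
outer loop
vertex -3.248 2.753 3.641
vertex -3.775 2.987 3.57
vertex -3.751 2.317 3.559
endloop
endfacet
facet normal 0.142 0.022 -0.990
outer loop
vertex -3.474 3.032 1.472
vertex -3.449 2.363 1.461
vertex -3.983 2.762 1.393
endloop
endfacet
facet normal -0.462 0.885 -0.047
outer loop
vertex -3.474 3.032 1.472
vertex -3.983 2.762 1.393
vertex -3.775 2.987 3.57
endloop
endfacet
facet normal -0.462 0.885 -0.047
outer loop
vertex -3.775 2.987 3.57
vertex -3.983 2.762 1.393
vertex -4.284 2.717 3.491
endloop
endfacet
facet normal -0.142 -0.021 0.990
outer loop
vertex -3.775 2.987 3.57
vertex -4.284 2.717 3.491
vertex -3.751 2.317 3.559
endloop
endfacet
facet normal 0.142 0.022 -0.990
outer loop
vertex -3.983 2.762 1.393
vertex -3.449 2.363 1.461
vertex -4.09 2.191 1.365
endloop
endfacet
facet normal -0.973 0.189 -0.135
outer loop
vertex -3.983 2.762 1.393
vertex -4.09 2.191 1.365
vertex -4.284 2.717 3.491
endloop
endfacet
facet normal -0.973 0.189 -0.135
outer loop
vertex -4.284 2.717 3.491
vertex -4.09 2.191 1.365
vertex -4.391 2.146 3.463
endloop
endfacet
facet normal -0.143 -0.022 0.990
outer loop
vertex -4.284 2.717 3.491
vertex -4.391 2.146 3.463
vertex -3.751 2.317 3.559
endloop
endfacet
facet normal 0.143 0.020 -0.990
outer loop
vertex -4.09 2.191 1.365
vertex -3.449 2.363 1.461
vertex -3.715 1.749 1.41
endloop
endfacet
facet normal -0.751 -0.649 -0.122
outer loop
vertex -4.09 2.191 1.365
vertex -3.715 1.749 1.41
vertex -4.391 2.146 3.463
endloop
endfacet
facet normal -0.751 -0.649 -0.122
outer loop
vertex -4.391 2.146 3.463
vertex -3.715 1.749 1.41
vertex -4.016 1.704 3.508
endloop
endfacet
facet normal -0.143 -0.021 0.990
outer loop
vertex -4.391 2.146 3.463
vertex -4.016 1.704 3.508
vertex -3.751 2.317 3.559
endloop
endfacet
facet normal 0.142 0.021 -0.990
outer loop
vertex -3.715 1.749 1.41
vertex -3.449 2.363 1.461
vertex -3.14 1.769 1.493
endloop
endfacet
facet normal 0.037 -0.999 -0.016
outer loop
vertex -3.715 1.749 1.41
vertex -3.14 1.769 1.493
vertex -4.016 1.704 3.508
endloop
endfacet
facet normal 0.037 -0.999 -0.016
outer loop
vertex -4.016 1.704 3.508
vertex -3.14 1.769 1.493
vertex -3.441 1.724 3.591
endloop
endfacet
facet normal -0.142 -0.021 0.990
outer loop
vertex -4.016 1.704 3.508
vertex -3.441 1.724 3.591
vertex -3.751 2.317 3.559
endloop
endfacet
facet normal 0.142 0.021 -0.990
outer loop
vertex -3.14 1.769 1.493
vertex -3.449 2.363 1.461
vertex -2.798 2.236 1.552
endloop
endfacet
facet normal 0.796 -0.596 0.101
outer loop
vertex -3.14 1.769 1.493
vertex -2.798 2.236 1.552
vertex -3.441 1.724 3.591
endloop
endfacet
facet normal 0.796 -0.596 0.101
outer loop
vertex -3.441 1.724 3.591
vertex -2.798 2.236 1.552
vertex -3.099 2.191 3.65
endloop
endfacet
facet normal -0.142 -0.021 0.990
outer loop
vertex -3.441 1.724 3.591
vertex -3.099 2.191 3.65
vertex -3.751 2.317 3.559
endloop
endfacet
facet normal 0.808 0.266 -0.525
outer loop
vertex 2.671 1.193 -0.646
vertex 2.277 0.67 -1.517
vertex 2.035 1.721 -1.357
endloop
endfacet
facet normal -0.456 0.470 0.756
outer loop
vertex 2.671 1.193 -0.646
vertex 2.035 1.721 -1.357
vertex 1.363 0.37 -0.923
endloop
endfacet
facet normal 0.808 0.266 -0.525
outer loop
vertex 2.035 1.721 -1.357
vertex 2.277 0.67 -1.517
vertex 1.641 1.198 -2.228
endloop
endfacet
facet normal -0.875 0.471 0.113
outer loop
vertex 2.035 1.721 -1.357
vertex 1.641 1.198 -2.228
vertex 1.363 0.37 -0.923
endloop
endfacet
facet normal 0.808 0.265 -0.526
outer loop
vertex 1.641 1.198 -2.228
vertex 2.277 0.67 -1.517
vertex 1.882 0.147 -2.388
endloop
endfacet
facet normal -0.937 -0.168 -0.306
outer loop
vertex 1.641 1.198 -2.228
vertex 1.882 0.147 -2.388
vertex 1.363 0.37 -0.923
endloop
endfacet
facet normal 0.808 0.265 -0.526
outer loop
vertex 1.882 0.147 -2.388
vertex 2.277 0.67 -1.517
vertex 2.518 -0.381 -1.677
endloop
endfacet
facet normal -0.580 -0.810 -0.082
outer loop
vertex 1.882 0.147 -2.388
vertex 2.518 -0.381 -1.677
vertex 1.363 0.37 -0.923
endloop
endfacet
facet normal 0.808 0.265 -0.525
outer loop
vertex 2.518 -0.381 -1.677
vertex 2.277 0.67 -1.517
vertex 2.912 0.143 -0.806
endloop
endfacet
facet normal -0.161 -0.812 0.561
outer loop
vertex 2.518 -0.381 -1.677
vertex 2.912 0.143 -0.806
vertex 1.363 0.37 -0.923
endloop
endfacet
facet normal 0.808 0.266 -0.525
outer loop
vertex 2.912 0.143 -0.806
vertex 2.277 0.67 -1.517
vertex 2.671 1.193 -0.646
endloop
endfacet
facet normal -0.099 -0.172 0.980
outer loop
vertex 2.912 0.143 -0.806
vertex 2.671 1.193 -0.646
vertex 1.363 0.37 -0.923
endloop
endfacet

endsolid


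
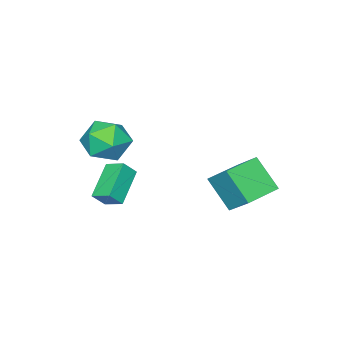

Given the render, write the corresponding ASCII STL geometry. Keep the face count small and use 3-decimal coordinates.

solid 
facet normal -0.991 0.121 0.059
outer loop
vertex -3.343 -0.099 -2.073
vertex -3.139 1.06 -1.033
vertex -3.275 1.135 -3.462
endloop
endfacet
facet normal -0.130 -0.738 -0.662
outer loop
vertex -1.521 0.92 -3.567
vertex -3.343 -0.099 -2.073
vertex -3.275 1.135 -3.462
endloop
endfacet
facet normal -0.991 0.121 0.059
outer loop
vertex -3.275 1.135 -3.462
vertex -3.139 1.06 -1.033
vertex -3.071 2.294 -2.423
endloop
endfacet
facet normal 0.037 0.663 -0.747
outer loop
vertex -3.071 2.294 -2.423
vertex -1.521 0.92 -3.567
vertex -3.275 1.135 -3.462
endloop
endfacet
facet normal -0.037 -0.664 0.747
outer loop
vertex -3.343 -0.099 -2.073
vertex -1.385 0.845 -1.138
vertex -3.139 1.06 -1.033
endloop
endfacet
facet normal -0.130 -0.738 -0.662
outer loop
vertex -1.589 -0.314 -2.177
vertex -3.343 -0.099 -2.073
vertex -1.521 0.92 -3.567
endloop
endfacet
facet normal -0.037 -0.663 0.747
outer loop
vertex -1.589 -0.314 -2.177
vertex -1.385 0.845 -1.138
vertex -3.343 -0.099 -2.073
endloop
endfacet
facet normal 0.130 0.738 0.662
outer loop
vertex -3.139 1.06 -1.033
vertex -1.385 0.845 -1.138
vertex -3.071 2.294 -2.423
endloop
endfacet
facet normal 0.037 0.664 -0.747
outer loop
vertex -1.317 2.079 -2.527
vertex -1.521 0.92 -3.567
vertex -3.071 2.294 -2.423
endloop
endfacet
facet normal 0.130 0.738 0.662
outer loop
vertex -3.071 2.294 -2.423
vertex -1.385 0.845 -1.138
vertex -1.317 2.079 -2.527
endloop
endfacet
facet normal 0.991 -0.121 -0.059
outer loop
vertex -1.317 2.079 -2.527
vertex -1.589 -0.314 -2.177
vertex -1.521 0.92 -3.567
endloop
endfacet
facet normal 0.991 -0.121 -0.059
outer loop
vertex -1.385 0.845 -1.138
vertex -1.589 -0.314 -2.177
vertex -1.317 2.079 -2.527
endloop
endfacet
facet normal -0.607 0.260 -0.751
outer loop
vertex 1.466 -1.539 -0.771
vertex 2.916 -1.035 -1.768
vertex 1.53 -2.437 -1.133
endloop
endfacet
facet normal -0.792 -0.276 0.545
outer loop
vertex 2.064 -2.665 -0.472
vertex 1.466 -1.539 -0.771
vertex 1.53 -2.437 -1.133
endloop
endfacet
facet normal -0.607 0.260 -0.751
outer loop
vertex 1.53 -2.437 -1.133
vertex 2.916 -1.035 -1.768
vertex 2.98 -1.933 -2.13
endloop
endfacet
facet normal 0.066 -0.926 -0.372
outer loop
vertex 2.98 -1.933 -2.13
vertex 2.064 -2.665 -0.472
vertex 1.53 -2.437 -1.133
endloop
endfacet
facet normal -0.066 0.926 0.372
outer loop
vertex 1.466 -1.539 -0.771
vertex 3.45 -1.263 -1.107
vertex 2.916 -1.035 -1.768
endloop
endfacet
facet normal -0.792 -0.276 0.545
outer loop
vertex 2.0 -1.767 -0.11
vertex 1.466 -1.539 -0.771
vertex 2.064 -2.665 -0.472
endloop
endfacet
facet normal -0.066 0.926 0.372
outer loop
vertex 2.0 -1.767 -0.11
vertex 3.45 -1.263 -1.107
vertex 1.466 -1.539 -0.771
endloop
endfacet
facet normal 0.792 0.276 -0.545
outer loop
vertex 2.916 -1.035 -1.768
vertex 3.45 -1.263 -1.107
vertex 2.98 -1.933 -2.13
endloop
endfacet
facet normal 0.066 -0.926 -0.372
outer loop
vertex 3.514 -2.161 -1.469
vertex 2.064 -2.665 -0.472
vertex 2.98 -1.933 -2.13
endloop
endfacet
facet normal 0.792 0.276 -0.545
outer loop
vertex 2.98 -1.933 -2.13
vertex 3.45 -1.263 -1.107
vertex 3.514 -2.161 -1.469
endloop
endfacet
facet normal 0.607 -0.260 0.751
outer loop
vertex 3.514 -2.161 -1.469
vertex 2.0 -1.767 -0.11
vertex 2.064 -2.665 -0.472
endloop
endfacet
facet normal 0.607 -0.260 0.751
outer loop
vertex 3.45 -1.263 -1.107
vertex 2.0 -1.767 -0.11
vertex 3.514 -2.161 -1.469
endloop
endfacet
facet normal 0.078 0.983 -0.164
outer loop
vertex 2.313 -1.81 0.208
vertex 1.595 -1.603 1.105
vertex 2.747 -1.665 1.281
endloop
endfacet
facet normal 0.674 0.645 -0.360
outer loop
vertex 2.313 -1.81 0.208
vertex 2.747 -1.665 1.281
vertex 3.175 -2.5 0.587
endloop
endfacet
facet normal 0.500 0.156 -0.852
outer loop
vertex 2.313 -1.81 0.208
vertex 3.175 -2.5 0.587
vertex 2.286 -2.955 -0.018
endloop
endfacet
facet normal -0.204 0.194 -0.959
outer loop
vertex 2.313 -1.81 0.208
vertex 2.286 -2.955 -0.018
vertex 1.31 -2.401 0.302
endloop
endfacet
facet normal -0.465 0.705 -0.535
outer loop
vertex 2.313 -1.81 0.208
vertex 1.31 -2.401 0.302
vertex 1.595 -1.603 1.105
endloop
endfacet
facet normal 0.930 0.302 0.211
outer loop
vertex 3.175 -2.5 0.587
vertex 2.747 -1.665 1.281
vertex 2.99 -2.719 1.718
endloop
endfacet
facet normal -0.035 0.849 0.527
outer loop
vertex 2.747 -1.665 1.281
vertex 1.595 -1.603 1.105
vertex 2.014 -2.165 2.038
endloop
endfacet
facet normal -0.914 0.399 -0.072
outer loop
vertex 1.595 -1.603 1.105
vertex 1.31 -2.401 0.302
vertex 1.125 -2.62 1.433
endloop
endfacet
facet normal -0.492 -0.428 -0.759
outer loop
vertex 1.31 -2.401 0.302
vertex 2.286 -2.955 -0.018
vertex 1.553 -3.455 0.739
endloop
endfacet
facet normal 0.648 -0.488 -0.585
outer loop
vertex 2.286 -2.955 -0.018
vertex 3.175 -2.5 0.587
vertex 2.705 -3.517 0.915
endloop
endfacet
facet normal 0.204 -0.194 0.959
outer loop
vertex 1.987 -3.31 1.812
vertex 2.99 -2.719 1.718
vertex 2.014 -2.165 2.038
endloop
endfacet
facet normal -0.500 -0.156 0.852
outer loop
vertex 1.987 -3.31 1.812
vertex 2.014 -2.165 2.038
vertex 1.125 -2.62 1.433
endloop
endfacet
facet normal -0.674 -0.645 0.360
outer loop
vertex 1.987 -3.31 1.812
vertex 1.125 -2.62 1.433
vertex 1.553 -3.455 0.739
endloop
endfacet
facet normal -0.078 -0.983 0.164
outer loop
vertex 1.987 -3.31 1.812
vertex 1.553 -3.455 0.739
vertex 2.705 -3.517 0.915
endloop
endfacet
facet normal 0.465 -0.705 0.535
outer loop
vertex 1.987 -3.31 1.812
vertex 2.705 -3.517 0.915
vertex 2.99 -2.719 1.718
endloop
endfacet
facet normal 0.492 0.428 0.759
outer loop
vertex 2.014 -2.165 2.038
vertex 2.99 -2.719 1.718
vertex 2.747 -1.665 1.281
endloop
endfacet
facet normal -0.648 0.488 0.585
outer loop
vertex 1.125 -2.62 1.433
vertex 2.014 -2.165 2.038
vertex 1.595 -1.603 1.105
endloop
endfacet
facet normal -0.930 -0.302 -0.211
outer loop
vertex 1.553 -3.455 0.739
vertex 1.125 -2.62 1.433
vertex 1.31 -2.401 0.302
endloop
endfacet
facet normal 0.035 -0.849 -0.527
outer loop
vertex 2.705 -3.517 0.915
vertex 1.553 -3.455 0.739
vertex 2.286 -2.955 -0.018
endloop
endfacet
facet normal 0.914 -0.399 0.072
outer loop
vertex 2.99 -2.719 1.718
vertex 2.705 -3.517 0.915
vertex 3.175 -2.5 0.587
endloop
endfacet

endsolid


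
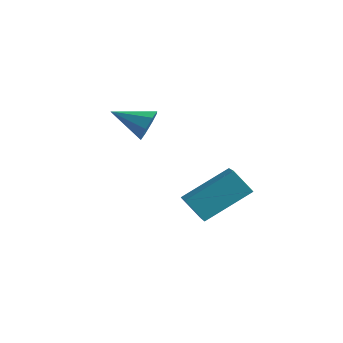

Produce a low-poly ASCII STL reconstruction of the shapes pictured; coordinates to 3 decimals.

solid 
facet normal 0.857 0.369 -0.360
outer loop
vertex -0.332 3.656 2.242
vertex -0.69 3.903 1.643
vertex -0.53 4.182 2.31
endloop
endfacet
facet normal -0.002 -0.129 0.992
outer loop
vertex -0.332 3.656 2.242
vertex -0.53 4.182 2.31
vertex -2.01 3.337 2.197
endloop
endfacet
facet normal 0.858 0.368 -0.360
outer loop
vertex -0.53 4.182 2.31
vertex -0.69 3.903 1.643
vertex -0.821 4.545 1.987
endloop
endfacet
facet normal -0.329 0.467 0.821
outer loop
vertex -0.53 4.182 2.31
vertex -0.821 4.545 1.987
vertex -2.01 3.337 2.197
endloop
endfacet
facet normal 0.858 0.368 -0.359
outer loop
vertex -0.821 4.545 1.987
vertex -0.69 3.903 1.643
vertex -1.035 4.532 1.463
endloop
endfacet
facet normal -0.667 0.700 0.255
outer loop
vertex -0.821 4.545 1.987
vertex -1.035 4.532 1.463
vertex -2.01 3.337 2.197
endloop
endfacet
facet normal 0.858 0.368 -0.359
outer loop
vertex -1.035 4.532 1.463
vertex -0.69 3.903 1.643
vertex -1.047 4.151 1.044
endloop
endfacet
facet normal -0.818 0.437 -0.374
outer loop
vertex -1.035 4.532 1.463
vertex -1.047 4.151 1.044
vertex -2.01 3.337 2.197
endloop
endfacet
facet normal 0.858 0.368 -0.359
outer loop
vertex -1.047 4.151 1.044
vertex -0.69 3.903 1.643
vertex -0.849 3.624 0.977
endloop
endfacet
facet normal -0.693 -0.171 -0.700
outer loop
vertex -1.047 4.151 1.044
vertex -0.849 3.624 0.977
vertex -2.01 3.337 2.197
endloop
endfacet
facet normal 0.857 0.369 -0.359
outer loop
vertex -0.849 3.624 0.977
vertex -0.69 3.903 1.643
vertex -0.558 3.261 1.299
endloop
endfacet
facet normal -0.368 -0.764 -0.530
outer loop
vertex -0.849 3.624 0.977
vertex -0.558 3.261 1.299
vertex -2.01 3.337 2.197
endloop
endfacet
facet normal 0.858 0.369 -0.359
outer loop
vertex -0.558 3.261 1.299
vertex -0.69 3.903 1.643
vertex -0.344 3.274 1.824
endloop
endfacet
facet normal -0.030 -0.999 0.037
outer loop
vertex -0.558 3.261 1.299
vertex -0.344 3.274 1.824
vertex -2.01 3.337 2.197
endloop
endfacet
facet normal 0.857 0.368 -0.361
outer loop
vertex -0.344 3.274 1.824
vertex -0.69 3.903 1.643
vertex -0.332 3.656 2.242
endloop
endfacet
facet normal 0.122 -0.734 0.668
outer loop
vertex -0.344 3.274 1.824
vertex -0.332 3.656 2.242
vertex -2.01 3.337 2.197
endloop
endfacet
facet normal -0.650 0.662 -0.373
outer loop
vertex 1.58 2.797 -0.836
vertex 2.537 4.366 0.28
vertex 2.295 2.996 -1.728
endloop
endfacet
facet normal -0.445 -0.730 -0.519
outer loop
vertex 3.003 2.274 -1.32
vertex 1.58 2.797 -0.836
vertex 2.295 2.996 -1.728
endloop
endfacet
facet normal -0.649 0.662 -0.374
outer loop
vertex 2.295 2.996 -1.728
vertex 2.537 4.366 0.28
vertex 3.252 4.564 -0.611
endloop
endfacet
facet normal 0.617 0.171 -0.768
outer loop
vertex 3.252 4.564 -0.611
vertex 3.003 2.274 -1.32
vertex 2.295 2.996 -1.728
endloop
endfacet
facet normal -0.617 -0.170 0.769
outer loop
vertex 1.58 2.797 -0.836
vertex 3.245 3.644 0.688
vertex 2.537 4.366 0.28
endloop
endfacet
facet normal -0.445 -0.730 -0.519
outer loop
vertex 2.288 2.076 -0.429
vertex 1.58 2.797 -0.836
vertex 3.003 2.274 -1.32
endloop
endfacet
facet normal -0.616 -0.171 0.769
outer loop
vertex 2.288 2.076 -0.429
vertex 3.245 3.644 0.688
vertex 1.58 2.797 -0.836
endloop
endfacet
facet normal 0.445 0.730 0.519
outer loop
vertex 2.537 4.366 0.28
vertex 3.245 3.644 0.688
vertex 3.252 4.564 -0.611
endloop
endfacet
facet normal 0.616 0.171 -0.769
outer loop
vertex 3.96 3.843 -0.204
vertex 3.003 2.274 -1.32
vertex 3.252 4.564 -0.611
endloop
endfacet
facet normal 0.445 0.730 0.519
outer loop
vertex 3.252 4.564 -0.611
vertex 3.245 3.644 0.688
vertex 3.96 3.843 -0.204
endloop
endfacet
facet normal 0.649 -0.662 0.374
outer loop
vertex 3.96 3.843 -0.204
vertex 2.288 2.076 -0.429
vertex 3.003 2.274 -1.32
endloop
endfacet
facet normal 0.650 -0.662 0.373
outer loop
vertex 3.245 3.644 0.688
vertex 2.288 2.076 -0.429
vertex 3.96 3.843 -0.204
endloop
endfacet

endsolid


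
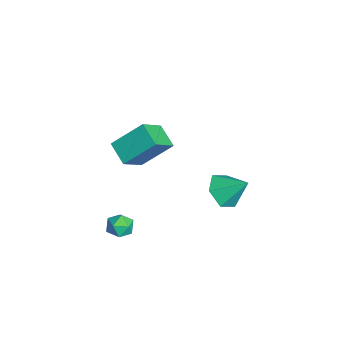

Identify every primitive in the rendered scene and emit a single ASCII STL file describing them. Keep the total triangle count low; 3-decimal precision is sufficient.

solid 
facet normal -0.518 0.579 -0.629
outer loop
vertex 0.036 0.027 3.286
vertex 1.121 0.422 2.756
vertex -0.051 -1.412 2.032
endloop
endfacet
facet normal -0.854 -0.311 0.417
outer loop
vertex 0.799 -2.362 3.064
vertex 0.036 0.027 3.286
vertex -0.051 -1.412 2.032
endloop
endfacet
facet normal -0.519 0.580 -0.629
outer loop
vertex -0.051 -1.412 2.032
vertex 1.121 0.422 2.756
vertex 1.033 -1.016 1.503
endloop
endfacet
facet normal -0.045 -0.753 -0.656
outer loop
vertex 1.033 -1.016 1.503
vertex 0.799 -2.362 3.064
vertex -0.051 -1.412 2.032
endloop
endfacet
facet normal 0.046 0.754 0.656
outer loop
vertex 0.036 0.027 3.286
vertex 1.971 -0.528 3.788
vertex 1.121 0.422 2.756
endloop
endfacet
facet normal -0.854 -0.311 0.417
outer loop
vertex 0.887 -0.924 4.317
vertex 0.036 0.027 3.286
vertex 0.799 -2.362 3.064
endloop
endfacet
facet normal 0.046 0.753 0.657
outer loop
vertex 0.887 -0.924 4.317
vertex 1.971 -0.528 3.788
vertex 0.036 0.027 3.286
endloop
endfacet
facet normal 0.854 0.311 -0.417
outer loop
vertex 1.121 0.422 2.756
vertex 1.971 -0.528 3.788
vertex 1.033 -1.016 1.503
endloop
endfacet
facet normal -0.046 -0.753 -0.656
outer loop
vertex 1.884 -1.967 2.534
vertex 0.799 -2.362 3.064
vertex 1.033 -1.016 1.503
endloop
endfacet
facet normal 0.854 0.312 -0.417
outer loop
vertex 1.033 -1.016 1.503
vertex 1.971 -0.528 3.788
vertex 1.884 -1.967 2.534
endloop
endfacet
facet normal 0.518 -0.580 0.629
outer loop
vertex 1.884 -1.967 2.534
vertex 0.887 -0.924 4.317
vertex 0.799 -2.362 3.064
endloop
endfacet
facet normal 0.519 -0.579 0.629
outer loop
vertex 1.971 -0.528 3.788
vertex 0.887 -0.924 4.317
vertex 1.884 -1.967 2.534
endloop
endfacet
facet normal -0.379 -0.653 -0.655
outer loop
vertex 0.131 3.523 -3.353
vertex -0.422 3.08 -2.591
vertex -0.828 3.865 -3.139
endloop
endfacet
facet normal 0.257 0.915 -0.310
outer loop
vertex 0.131 3.523 -3.353
vertex -0.828 3.865 -3.139
vertex 0.182 4.12 -1.549
endloop
endfacet
facet normal -0.380 -0.653 -0.655
outer loop
vertex -0.828 3.865 -3.139
vertex -0.422 3.08 -2.591
vertex -1.38 3.422 -2.377
endloop
endfacet
facet normal -0.473 0.866 0.161
outer loop
vertex -0.828 3.865 -3.139
vertex -1.38 3.422 -2.377
vertex 0.182 4.12 -1.549
endloop
endfacet
facet normal -0.380 -0.653 -0.655
outer loop
vertex -1.38 3.422 -2.377
vertex -0.422 3.08 -2.591
vertex -0.974 2.637 -1.829
endloop
endfacet
facet normal -0.543 0.273 0.794
outer loop
vertex -1.38 3.422 -2.377
vertex -0.974 2.637 -1.829
vertex 0.182 4.12 -1.549
endloop
endfacet
facet normal -0.379 -0.654 -0.655
outer loop
vertex -0.974 2.637 -1.829
vertex -0.422 3.08 -2.591
vertex -0.015 2.295 -2.043
endloop
endfacet
facet normal 0.116 -0.271 0.955
outer loop
vertex -0.974 2.637 -1.829
vertex -0.015 2.295 -2.043
vertex 0.182 4.12 -1.549
endloop
endfacet
facet normal -0.379 -0.654 -0.655
outer loop
vertex -0.015 2.295 -2.043
vertex -0.422 3.08 -2.591
vertex 0.537 2.738 -2.805
endloop
endfacet
facet normal 0.846 -0.222 0.484
outer loop
vertex -0.015 2.295 -2.043
vertex 0.537 2.738 -2.805
vertex 0.182 4.12 -1.549
endloop
endfacet
facet normal -0.379 -0.653 -0.655
outer loop
vertex 0.537 2.738 -2.805
vertex -0.422 3.08 -2.591
vertex 0.131 3.523 -3.353
endloop
endfacet
facet normal 0.917 0.371 -0.149
outer loop
vertex 0.537 2.738 -2.805
vertex 0.131 3.523 -3.353
vertex 0.182 4.12 -1.549
endloop
endfacet
facet normal -0.571 0.541 0.618
outer loop
vertex 0.903 -2.025 -2.219
vertex 1.432 -2.034 -1.722
vertex 1.406 -1.501 -2.213
endloop
endfacet
facet normal -0.720 0.691 -0.064
outer loop
vertex 0.903 -2.025 -2.219
vertex 1.406 -1.501 -2.213
vertex 1.187 -1.787 -2.843
endloop
endfacet
facet normal -0.919 0.086 -0.385
outer loop
vertex 0.903 -2.025 -2.219
vertex 1.187 -1.787 -2.843
vertex 1.078 -2.497 -2.741
endloop
endfacet
facet normal -0.893 -0.439 0.098
outer loop
vertex 0.903 -2.025 -2.219
vertex 1.078 -2.497 -2.741
vertex 1.229 -2.65 -2.048
endloop
endfacet
facet normal -0.678 -0.157 0.718
outer loop
vertex 0.903 -2.025 -2.219
vertex 1.229 -2.65 -2.048
vertex 1.432 -2.034 -1.722
endloop
endfacet
facet normal -0.120 0.919 -0.376
outer loop
vertex 1.187 -1.787 -2.843
vertex 1.406 -1.501 -2.213
vertex 1.891 -1.65 -2.732
endloop
endfacet
facet normal 0.122 0.676 0.727
outer loop
vertex 1.406 -1.501 -2.213
vertex 1.432 -2.034 -1.722
vertex 2.042 -1.803 -2.039
endloop
endfacet
facet normal -0.052 -0.454 0.890
outer loop
vertex 1.432 -2.034 -1.722
vertex 1.229 -2.65 -2.048
vertex 1.933 -2.513 -1.937
endloop
endfacet
facet normal -0.401 -0.909 -0.113
outer loop
vertex 1.229 -2.65 -2.048
vertex 1.078 -2.497 -2.741
vertex 1.714 -2.799 -2.567
endloop
endfacet
facet normal -0.442 -0.061 -0.895
outer loop
vertex 1.078 -2.497 -2.741
vertex 1.187 -1.787 -2.843
vertex 1.688 -2.266 -3.058
endloop
endfacet
facet normal 0.893 0.439 -0.098
outer loop
vertex 2.217 -2.275 -2.561
vertex 1.891 -1.65 -2.732
vertex 2.042 -1.803 -2.039
endloop
endfacet
facet normal 0.919 -0.086 0.385
outer loop
vertex 2.217 -2.275 -2.561
vertex 2.042 -1.803 -2.039
vertex 1.933 -2.513 -1.937
endloop
endfacet
facet normal 0.720 -0.691 0.064
outer loop
vertex 2.217 -2.275 -2.561
vertex 1.933 -2.513 -1.937
vertex 1.714 -2.799 -2.567
endloop
endfacet
facet normal 0.571 -0.541 -0.618
outer loop
vertex 2.217 -2.275 -2.561
vertex 1.714 -2.799 -2.567
vertex 1.688 -2.266 -3.058
endloop
endfacet
facet normal 0.678 0.157 -0.718
outer loop
vertex 2.217 -2.275 -2.561
vertex 1.688 -2.266 -3.058
vertex 1.891 -1.65 -2.732
endloop
endfacet
facet normal 0.401 0.909 0.113
outer loop
vertex 2.042 -1.803 -2.039
vertex 1.891 -1.65 -2.732
vertex 1.406 -1.501 -2.213
endloop
endfacet
facet normal 0.442 0.061 0.895
outer loop
vertex 1.933 -2.513 -1.937
vertex 2.042 -1.803 -2.039
vertex 1.432 -2.034 -1.722
endloop
endfacet
facet normal 0.120 -0.919 0.376
outer loop
vertex 1.714 -2.799 -2.567
vertex 1.933 -2.513 -1.937
vertex 1.229 -2.65 -2.048
endloop
endfacet
facet normal -0.122 -0.676 -0.727
outer loop
vertex 1.688 -2.266 -3.058
vertex 1.714 -2.799 -2.567
vertex 1.078 -2.497 -2.741
endloop
endfacet
facet normal 0.052 0.454 -0.890
outer loop
vertex 1.891 -1.65 -2.732
vertex 1.688 -2.266 -3.058
vertex 1.187 -1.787 -2.843
endloop
endfacet

endsolid
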